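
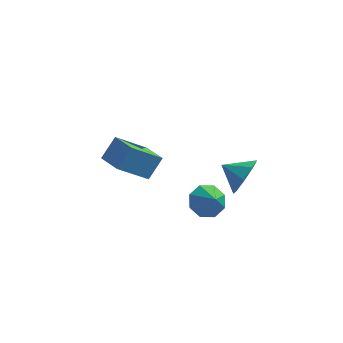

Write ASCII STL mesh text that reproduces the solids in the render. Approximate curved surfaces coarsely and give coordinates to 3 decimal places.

solid 
facet normal 0.893 -0.241 -0.379
outer loop
vertex 4.439 -1.261 3.537
vertex 4.004 -1.779 2.842
vertex 4.291 -0.857 2.932
endloop
endfacet
facet normal -0.231 0.782 0.579
outer loop
vertex 4.439 -1.261 3.537
vertex 4.291 -0.857 2.932
vertex 2.976 -1.501 3.278
endloop
endfacet
facet normal 0.893 -0.241 -0.379
outer loop
vertex 4.291 -0.857 2.932
vertex 4.004 -1.779 2.842
vertex 3.975 -0.993 2.274
endloop
endfacet
facet normal -0.435 0.900 0.023
outer loop
vertex 4.291 -0.857 2.932
vertex 3.975 -0.993 2.274
vertex 2.976 -1.501 3.278
endloop
endfacet
facet normal 0.893 -0.241 -0.379
outer loop
vertex 3.975 -0.993 2.274
vertex 4.004 -1.779 2.842
vertex 3.676 -1.589 1.949
endloop
endfacet
facet normal -0.706 0.578 -0.410
outer loop
vertex 3.975 -0.993 2.274
vertex 3.676 -1.589 1.949
vertex 2.976 -1.501 3.278
endloop
endfacet
facet normal 0.893 -0.242 -0.380
outer loop
vertex 3.676 -1.589 1.949
vertex 4.004 -1.779 2.842
vertex 3.568 -2.297 2.147
endloop
endfacet
facet normal -0.885 0.005 -0.466
outer loop
vertex 3.676 -1.589 1.949
vertex 3.568 -2.297 2.147
vertex 2.976 -1.501 3.278
endloop
endfacet
facet normal 0.893 -0.242 -0.380
outer loop
vertex 3.568 -2.297 2.147
vertex 4.004 -1.779 2.842
vertex 3.716 -2.701 2.752
endloop
endfacet
facet normal -0.867 -0.486 -0.112
outer loop
vertex 3.568 -2.297 2.147
vertex 3.716 -2.701 2.752
vertex 2.976 -1.501 3.278
endloop
endfacet
facet normal 0.893 -0.242 -0.379
outer loop
vertex 3.716 -2.701 2.752
vertex 4.004 -1.779 2.842
vertex 4.032 -2.565 3.41
endloop
endfacet
facet normal -0.663 -0.603 0.443
outer loop
vertex 3.716 -2.701 2.752
vertex 4.032 -2.565 3.41
vertex 2.976 -1.501 3.278
endloop
endfacet
facet normal 0.894 -0.242 -0.378
outer loop
vertex 4.032 -2.565 3.41
vertex 4.004 -1.779 2.842
vertex 4.331 -1.968 3.735
endloop
endfacet
facet normal -0.392 -0.281 0.876
outer loop
vertex 4.032 -2.565 3.41
vertex 4.331 -1.968 3.735
vertex 2.976 -1.501 3.278
endloop
endfacet
facet normal 0.893 -0.242 -0.378
outer loop
vertex 4.331 -1.968 3.735
vertex 4.004 -1.779 2.842
vertex 4.439 -1.261 3.537
endloop
endfacet
facet normal -0.213 0.294 0.932
outer loop
vertex 4.331 -1.968 3.735
vertex 4.439 -1.261 3.537
vertex 2.976 -1.501 3.278
endloop
endfacet
facet normal -0.654 0.729 -0.202
outer loop
vertex -2.363 3.685 -0.421
vertex -1.05 4.473 -1.829
vertex -2.906 2.944 -1.341
endloop
endfacet
facet normal -0.631 -0.379 0.677
outer loop
vertex -2.03 1.967 -1.071
vertex -2.363 3.685 -0.421
vertex -2.906 2.944 -1.341
endloop
endfacet
facet normal -0.654 0.729 -0.202
outer loop
vertex -2.906 2.944 -1.341
vertex -1.05 4.473 -1.829
vertex -1.593 3.732 -2.749
endloop
endfacet
facet normal -0.417 -0.570 -0.708
outer loop
vertex -1.593 3.732 -2.749
vertex -2.03 1.967 -1.071
vertex -2.906 2.944 -1.341
endloop
endfacet
facet normal 0.417 0.570 0.708
outer loop
vertex -2.363 3.685 -0.421
vertex -0.174 3.496 -1.559
vertex -1.05 4.473 -1.829
endloop
endfacet
facet normal -0.631 -0.379 0.677
outer loop
vertex -1.487 2.708 -0.151
vertex -2.363 3.685 -0.421
vertex -2.03 1.967 -1.071
endloop
endfacet
facet normal 0.417 0.570 0.708
outer loop
vertex -1.487 2.708 -0.151
vertex -0.174 3.496 -1.559
vertex -2.363 3.685 -0.421
endloop
endfacet
facet normal 0.631 0.379 -0.677
outer loop
vertex -1.05 4.473 -1.829
vertex -0.174 3.496 -1.559
vertex -1.593 3.732 -2.749
endloop
endfacet
facet normal -0.417 -0.570 -0.708
outer loop
vertex -0.717 2.755 -2.479
vertex -2.03 1.967 -1.071
vertex -1.593 3.732 -2.749
endloop
endfacet
facet normal 0.631 0.379 -0.677
outer loop
vertex -1.593 3.732 -2.749
vertex -0.174 3.496 -1.559
vertex -0.717 2.755 -2.479
endloop
endfacet
facet normal 0.654 -0.729 0.202
outer loop
vertex -0.717 2.755 -2.479
vertex -1.487 2.708 -0.151
vertex -2.03 1.967 -1.071
endloop
endfacet
facet normal 0.654 -0.729 0.202
outer loop
vertex -0.174 3.496 -1.559
vertex -1.487 2.708 -0.151
vertex -0.717 2.755 -2.479
endloop
endfacet
facet normal -0.354 0.569 -0.742
outer loop
vertex 2.78 -2.024 0.089
vertex 2.394 -1.523 0.657
vertex 3.159 -1.533 0.285
endloop
endfacet
facet normal 0.807 -0.582 -0.101
outer loop
vertex 2.78 -2.024 0.089
vertex 3.159 -1.533 0.285
vertex 2.826 -2.217 1.563
endloop
endfacet
facet normal -0.353 0.570 -0.742
outer loop
vertex 3.159 -1.533 0.285
vertex 2.394 -1.523 0.657
vertex 3.09 -1.036 0.7
endloop
endfacet
facet normal 0.973 -0.053 0.225
outer loop
vertex 3.159 -1.533 0.285
vertex 3.09 -1.036 0.7
vertex 2.826 -2.217 1.563
endloop
endfacet
facet normal -0.353 0.569 -0.743
outer loop
vertex 3.09 -1.036 0.7
vertex 2.394 -1.523 0.657
vertex 2.613 -0.824 1.089
endloop
endfacet
facet normal 0.680 0.327 0.656
outer loop
vertex 3.09 -1.036 0.7
vertex 2.613 -0.824 1.089
vertex 2.826 -2.217 1.563
endloop
endfacet
facet normal -0.354 0.569 -0.742
outer loop
vertex 2.613 -0.824 1.089
vertex 2.394 -1.523 0.657
vertex 2.009 -1.022 1.225
endloop
endfacet
facet normal 0.101 0.334 0.937
outer loop
vertex 2.613 -0.824 1.089
vertex 2.009 -1.022 1.225
vertex 2.826 -2.217 1.563
endloop
endfacet
facet normal -0.354 0.569 -0.742
outer loop
vertex 2.009 -1.022 1.225
vertex 2.394 -1.523 0.657
vertex 1.63 -1.513 1.029
endloop
endfacet
facet normal -0.424 -0.034 0.905
outer loop
vertex 2.009 -1.022 1.225
vertex 1.63 -1.513 1.029
vertex 2.826 -2.217 1.563
endloop
endfacet
facet normal -0.354 0.569 -0.742
outer loop
vertex 1.63 -1.513 1.029
vertex 2.394 -1.523 0.657
vertex 1.699 -2.01 0.615
endloop
endfacet
facet normal -0.590 -0.564 0.578
outer loop
vertex 1.63 -1.513 1.029
vertex 1.699 -2.01 0.615
vertex 2.826 -2.217 1.563
endloop
endfacet
facet normal -0.354 0.569 -0.742
outer loop
vertex 1.699 -2.01 0.615
vertex 2.394 -1.523 0.657
vertex 2.175 -2.221 0.226
endloop
endfacet
facet normal -0.297 -0.943 0.148
outer loop
vertex 1.699 -2.01 0.615
vertex 2.175 -2.221 0.226
vertex 2.826 -2.217 1.563
endloop
endfacet
facet normal -0.353 0.569 -0.742
outer loop
vertex 2.175 -2.221 0.226
vertex 2.394 -1.523 0.657
vertex 2.78 -2.024 0.089
endloop
endfacet
facet normal 0.279 -0.951 -0.133
outer loop
vertex 2.175 -2.221 0.226
vertex 2.78 -2.024 0.089
vertex 2.826 -2.217 1.563
endloop
endfacet

endsolid


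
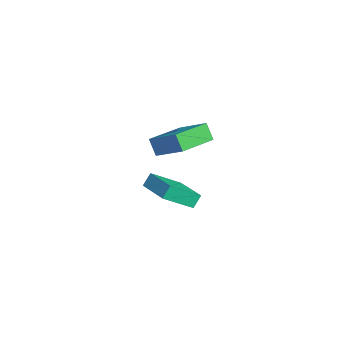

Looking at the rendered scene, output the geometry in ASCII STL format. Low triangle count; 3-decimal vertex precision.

solid 
facet normal -0.934 -0.312 -0.175
outer loop
vertex -1.149 1.988 -2.829
vertex -1.408 2.389 -2.163
vertex -1.459 3.494 -3.857
endloop
endfacet
facet normal 0.316 -0.490 -0.813
outer loop
vertex 0.568 4.171 -3.477
vertex -1.149 1.988 -2.829
vertex -1.459 3.494 -3.857
endloop
endfacet
facet normal -0.934 -0.312 -0.175
outer loop
vertex -1.459 3.494 -3.857
vertex -1.408 2.389 -2.163
vertex -1.718 3.896 -3.191
endloop
endfacet
facet normal -0.168 0.814 -0.556
outer loop
vertex -1.718 3.896 -3.191
vertex 0.568 4.171 -3.477
vertex -1.459 3.494 -3.857
endloop
endfacet
facet normal 0.168 -0.814 0.556
outer loop
vertex -1.149 1.988 -2.829
vertex 0.619 3.066 -1.783
vertex -1.408 2.389 -2.163
endloop
endfacet
facet normal 0.316 -0.490 -0.813
outer loop
vertex 0.878 2.664 -2.449
vertex -1.149 1.988 -2.829
vertex 0.568 4.171 -3.477
endloop
endfacet
facet normal 0.167 -0.814 0.556
outer loop
vertex 0.878 2.664 -2.449
vertex 0.619 3.066 -1.783
vertex -1.149 1.988 -2.829
endloop
endfacet
facet normal -0.316 0.489 0.813
outer loop
vertex -1.408 2.389 -2.163
vertex 0.619 3.066 -1.783
vertex -1.718 3.896 -3.191
endloop
endfacet
facet normal -0.167 0.814 -0.556
outer loop
vertex 0.309 4.572 -2.811
vertex 0.568 4.171 -3.477
vertex -1.718 3.896 -3.191
endloop
endfacet
facet normal -0.316 0.490 0.813
outer loop
vertex -1.718 3.896 -3.191
vertex 0.619 3.066 -1.783
vertex 0.309 4.572 -2.811
endloop
endfacet
facet normal 0.934 0.312 0.175
outer loop
vertex 0.309 4.572 -2.811
vertex 0.878 2.664 -2.449
vertex 0.568 4.171 -3.477
endloop
endfacet
facet normal 0.934 0.312 0.175
outer loop
vertex 0.619 3.066 -1.783
vertex 0.878 2.664 -2.449
vertex 0.309 4.572 -2.811
endloop
endfacet
facet normal -0.442 -0.259 0.859
outer loop
vertex 4.054 2.831 3.877
vertex 2.672 4.422 3.645
vertex 2.995 1.785 3.016
endloop
endfacet
facet normal 0.652 -0.750 0.110
outer loop
vertex 3.428 2.038 2.175
vertex 4.054 2.831 3.877
vertex 2.995 1.785 3.016
endloop
endfacet
facet normal -0.441 -0.259 0.859
outer loop
vertex 2.995 1.785 3.016
vertex 2.672 4.422 3.645
vertex 1.612 3.375 2.785
endloop
endfacet
facet normal -0.616 -0.609 -0.500
outer loop
vertex 1.612 3.375 2.785
vertex 3.428 2.038 2.175
vertex 2.995 1.785 3.016
endloop
endfacet
facet normal 0.616 0.608 0.500
outer loop
vertex 4.054 2.831 3.877
vertex 3.105 4.675 2.804
vertex 2.672 4.422 3.645
endloop
endfacet
facet normal 0.652 -0.750 0.110
outer loop
vertex 4.488 3.085 3.035
vertex 4.054 2.831 3.877
vertex 3.428 2.038 2.175
endloop
endfacet
facet normal 0.616 0.608 0.501
outer loop
vertex 4.488 3.085 3.035
vertex 3.105 4.675 2.804
vertex 4.054 2.831 3.877
endloop
endfacet
facet normal -0.652 0.750 -0.110
outer loop
vertex 2.672 4.422 3.645
vertex 3.105 4.675 2.804
vertex 1.612 3.375 2.785
endloop
endfacet
facet normal -0.616 -0.608 -0.501
outer loop
vertex 2.046 3.629 1.943
vertex 3.428 2.038 2.175
vertex 1.612 3.375 2.785
endloop
endfacet
facet normal -0.652 0.750 -0.110
outer loop
vertex 1.612 3.375 2.785
vertex 3.105 4.675 2.804
vertex 2.046 3.629 1.943
endloop
endfacet
facet normal 0.442 0.258 -0.859
outer loop
vertex 2.046 3.629 1.943
vertex 4.488 3.085 3.035
vertex 3.428 2.038 2.175
endloop
endfacet
facet normal 0.442 0.260 -0.859
outer loop
vertex 3.105 4.675 2.804
vertex 4.488 3.085 3.035
vertex 2.046 3.629 1.943
endloop
endfacet

endsolid


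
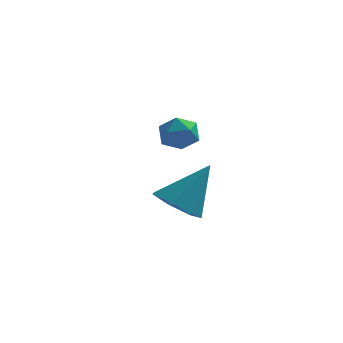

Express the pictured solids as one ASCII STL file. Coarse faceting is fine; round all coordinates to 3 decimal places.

solid 
facet normal -0.548 0.365 0.753
outer loop
vertex -0.619 -0.322 0.463
vertex -1.041 -0.814 0.394
vertex -0.531 -0.875 0.795
endloop
endfacet
facet normal 0.141 0.526 0.839
outer loop
vertex -0.619 -0.322 0.463
vertex -0.531 -0.875 0.795
vertex -0.021 -0.575 0.521
endloop
endfacet
facet normal 0.353 0.897 0.267
outer loop
vertex -0.619 -0.322 0.463
vertex -0.021 -0.575 0.521
vertex -0.216 -0.328 -0.05
endloop
endfacet
facet normal -0.205 0.964 -0.172
outer loop
vertex -0.619 -0.322 0.463
vertex -0.216 -0.328 -0.05
vertex -0.846 -0.476 -0.129
endloop
endfacet
facet normal -0.762 0.635 0.127
outer loop
vertex -0.619 -0.322 0.463
vertex -0.846 -0.476 -0.129
vertex -1.041 -0.814 0.394
endloop
endfacet
facet normal 0.509 -0.084 0.856
outer loop
vertex -0.021 -0.575 0.521
vertex -0.531 -0.875 0.795
vertex -0.074 -1.224 0.489
endloop
endfacet
facet normal -0.605 -0.345 0.717
outer loop
vertex -0.531 -0.875 0.795
vertex -1.041 -0.814 0.394
vertex -0.704 -1.372 0.41
endloop
endfacet
facet normal -0.951 0.092 -0.295
outer loop
vertex -1.041 -0.814 0.394
vertex -0.846 -0.476 -0.129
vertex -0.899 -1.125 -0.161
endloop
endfacet
facet normal -0.048 0.622 -0.781
outer loop
vertex -0.846 -0.476 -0.129
vertex -0.216 -0.328 -0.05
vertex -0.389 -0.825 -0.435
endloop
endfacet
facet normal 0.855 0.514 -0.069
outer loop
vertex -0.216 -0.328 -0.05
vertex -0.021 -0.575 0.521
vertex 0.121 -0.886 -0.034
endloop
endfacet
facet normal 0.205 -0.964 0.172
outer loop
vertex -0.301 -1.378 -0.103
vertex -0.074 -1.224 0.489
vertex -0.704 -1.372 0.41
endloop
endfacet
facet normal -0.353 -0.897 -0.267
outer loop
vertex -0.301 -1.378 -0.103
vertex -0.704 -1.372 0.41
vertex -0.899 -1.125 -0.161
endloop
endfacet
facet normal -0.141 -0.526 -0.839
outer loop
vertex -0.301 -1.378 -0.103
vertex -0.899 -1.125 -0.161
vertex -0.389 -0.825 -0.435
endloop
endfacet
facet normal 0.548 -0.365 -0.753
outer loop
vertex -0.301 -1.378 -0.103
vertex -0.389 -0.825 -0.435
vertex 0.121 -0.886 -0.034
endloop
endfacet
facet normal 0.762 -0.635 -0.127
outer loop
vertex -0.301 -1.378 -0.103
vertex 0.121 -0.886 -0.034
vertex -0.074 -1.224 0.489
endloop
endfacet
facet normal 0.048 -0.622 0.781
outer loop
vertex -0.704 -1.372 0.41
vertex -0.074 -1.224 0.489
vertex -0.531 -0.875 0.795
endloop
endfacet
facet normal -0.855 -0.514 0.069
outer loop
vertex -0.899 -1.125 -0.161
vertex -0.704 -1.372 0.41
vertex -1.041 -0.814 0.394
endloop
endfacet
facet normal -0.509 0.084 -0.856
outer loop
vertex -0.389 -0.825 -0.435
vertex -0.899 -1.125 -0.161
vertex -0.846 -0.476 -0.129
endloop
endfacet
facet normal 0.605 0.345 -0.717
outer loop
vertex 0.121 -0.886 -0.034
vertex -0.389 -0.825 -0.435
vertex -0.216 -0.328 -0.05
endloop
endfacet
facet normal 0.951 -0.092 0.295
outer loop
vertex -0.074 -1.224 0.489
vertex 0.121 -0.886 -0.034
vertex -0.021 -0.575 0.521
endloop
endfacet
facet normal -0.497 -0.328 -0.803
outer loop
vertex -0.493 1.631 -4.033
vertex -0.902 1.021 -3.531
vertex -1.159 1.854 -3.712
endloop
endfacet
facet normal 0.288 0.955 -0.067
outer loop
vertex -0.493 1.631 -4.033
vertex -1.159 1.854 -3.712
vertex 0.002 1.619 -2.069
endloop
endfacet
facet normal -0.497 -0.328 -0.803
outer loop
vertex -1.159 1.854 -3.712
vertex -0.902 1.021 -3.531
vertex -1.632 1.449 -3.254
endloop
endfacet
facet normal -0.363 0.852 0.378
outer loop
vertex -1.159 1.854 -3.712
vertex -1.632 1.449 -3.254
vertex 0.002 1.619 -2.069
endloop
endfacet
facet normal -0.497 -0.328 -0.803
outer loop
vertex -1.632 1.449 -3.254
vertex -0.902 1.021 -3.531
vertex -1.555 0.723 -3.005
endloop
endfacet
facet normal -0.588 0.206 0.782
outer loop
vertex -1.632 1.449 -3.254
vertex -1.555 0.723 -3.005
vertex 0.002 1.619 -2.069
endloop
endfacet
facet normal -0.497 -0.329 -0.803
outer loop
vertex -1.555 0.723 -3.005
vertex -0.902 1.021 -3.531
vertex -0.987 0.221 -3.151
endloop
endfacet
facet normal -0.221 -0.494 0.841
outer loop
vertex -1.555 0.723 -3.005
vertex -0.987 0.221 -3.151
vertex 0.002 1.619 -2.069
endloop
endfacet
facet normal -0.498 -0.328 -0.803
outer loop
vertex -0.987 0.221 -3.151
vertex -0.902 1.021 -3.531
vertex -0.355 0.322 -3.584
endloop
endfacet
facet normal 0.465 -0.724 0.510
outer loop
vertex -0.987 0.221 -3.151
vertex -0.355 0.322 -3.584
vertex 0.002 1.619 -2.069
endloop
endfacet
facet normal -0.497 -0.328 -0.803
outer loop
vertex -0.355 0.322 -3.584
vertex -0.902 1.021 -3.531
vertex -0.135 0.949 -3.976
endloop
endfacet
facet normal 0.950 -0.308 0.040
outer loop
vertex -0.355 0.322 -3.584
vertex -0.135 0.949 -3.976
vertex 0.002 1.619 -2.069
endloop
endfacet
facet normal -0.497 -0.328 -0.803
outer loop
vertex -0.135 0.949 -3.976
vertex -0.902 1.021 -3.531
vertex -0.493 1.631 -4.033
endloop
endfacet
facet normal 0.872 0.439 -0.217
outer loop
vertex -0.135 0.949 -3.976
vertex -0.493 1.631 -4.033
vertex 0.002 1.619 -2.069
endloop
endfacet

endsolid


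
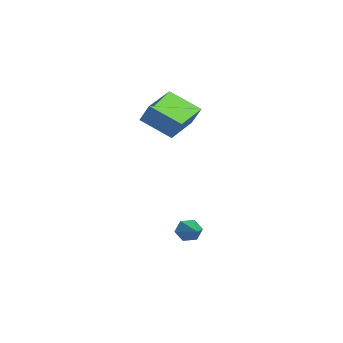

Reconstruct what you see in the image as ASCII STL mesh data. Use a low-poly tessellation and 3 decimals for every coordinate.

solid 
facet normal -0.465 -0.307 -0.830
outer loop
vertex -1.929 1.894 1.863
vertex -3.364 2.954 2.274
vertex -1.205 3.224 0.966
endloop
endfacet
facet normal 0.784 -0.579 -0.225
outer loop
vertex -0.656 3.586 1.946
vertex -1.929 1.894 1.863
vertex -1.205 3.224 0.966
endloop
endfacet
facet normal -0.465 -0.307 -0.831
outer loop
vertex -1.205 3.224 0.966
vertex -3.364 2.954 2.274
vertex -2.639 4.283 1.377
endloop
endfacet
facet normal 0.412 0.755 -0.510
outer loop
vertex -2.639 4.283 1.377
vertex -0.656 3.586 1.946
vertex -1.205 3.224 0.966
endloop
endfacet
facet normal -0.412 -0.755 0.510
outer loop
vertex -1.929 1.894 1.863
vertex -2.815 3.316 3.254
vertex -3.364 2.954 2.274
endloop
endfacet
facet normal 0.784 -0.579 -0.224
outer loop
vertex -1.381 2.257 2.843
vertex -1.929 1.894 1.863
vertex -0.656 3.586 1.946
endloop
endfacet
facet normal -0.412 -0.755 0.510
outer loop
vertex -1.381 2.257 2.843
vertex -2.815 3.316 3.254
vertex -1.929 1.894 1.863
endloop
endfacet
facet normal -0.783 0.579 0.225
outer loop
vertex -3.364 2.954 2.274
vertex -2.815 3.316 3.254
vertex -2.639 4.283 1.377
endloop
endfacet
facet normal 0.412 0.755 -0.510
outer loop
vertex -2.091 4.646 2.357
vertex -0.656 3.586 1.946
vertex -2.639 4.283 1.377
endloop
endfacet
facet normal -0.784 0.578 0.224
outer loop
vertex -2.639 4.283 1.377
vertex -2.815 3.316 3.254
vertex -2.091 4.646 2.357
endloop
endfacet
facet normal 0.465 0.307 0.831
outer loop
vertex -2.091 4.646 2.357
vertex -1.381 2.257 2.843
vertex -0.656 3.586 1.946
endloop
endfacet
facet normal 0.465 0.307 0.830
outer loop
vertex -2.815 3.316 3.254
vertex -1.381 2.257 2.843
vertex -2.091 4.646 2.357
endloop
endfacet
facet normal -0.941 -0.109 -0.321
outer loop
vertex 1.972 3.314 -3.98
vertex 1.764 3.59 -3.465
vertex 1.896 3.929 -3.967
endloop
endfacet
facet normal 0.592 0.090 -0.801
outer loop
vertex 1.972 3.314 -3.98
vertex 1.896 3.929 -3.967
vertex 3.316 3.77 -2.935
endloop
endfacet
facet normal -0.940 -0.110 -0.322
outer loop
vertex 1.896 3.929 -3.967
vertex 1.764 3.59 -3.465
vertex 1.688 4.205 -3.453
endloop
endfacet
facet normal 0.341 0.879 -0.334
outer loop
vertex 1.896 3.929 -3.967
vertex 1.688 4.205 -3.453
vertex 3.316 3.77 -2.935
endloop
endfacet
facet normal -0.940 -0.110 -0.322
outer loop
vertex 1.688 4.205 -3.453
vertex 1.764 3.59 -3.465
vertex 1.556 3.866 -2.951
endloop
endfacet
facet normal 0.040 0.823 0.566
outer loop
vertex 1.688 4.205 -3.453
vertex 1.556 3.866 -2.951
vertex 3.316 3.77 -2.935
endloop
endfacet
facet normal -0.940 -0.110 -0.322
outer loop
vertex 1.556 3.866 -2.951
vertex 1.764 3.59 -3.465
vertex 1.632 3.251 -2.963
endloop
endfacet
facet normal -0.010 -0.021 1.000
outer loop
vertex 1.556 3.866 -2.951
vertex 1.632 3.251 -2.963
vertex 3.316 3.77 -2.935
endloop
endfacet
facet normal -0.941 -0.109 -0.321
outer loop
vertex 1.632 3.251 -2.963
vertex 1.764 3.59 -3.465
vertex 1.84 2.975 -3.478
endloop
endfacet
facet normal 0.241 -0.811 0.532
outer loop
vertex 1.632 3.251 -2.963
vertex 1.84 2.975 -3.478
vertex 3.316 3.77 -2.935
endloop
endfacet
facet normal -0.941 -0.109 -0.321
outer loop
vertex 1.84 2.975 -3.478
vertex 1.764 3.59 -3.465
vertex 1.972 3.314 -3.98
endloop
endfacet
facet normal 0.542 -0.756 -0.368
outer loop
vertex 1.84 2.975 -3.478
vertex 1.972 3.314 -3.98
vertex 3.316 3.77 -2.935
endloop
endfacet

endsolid


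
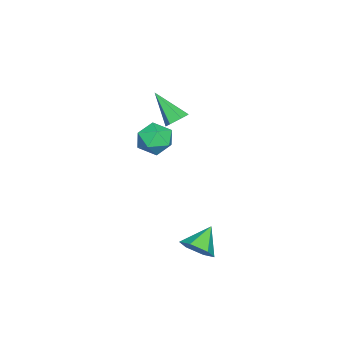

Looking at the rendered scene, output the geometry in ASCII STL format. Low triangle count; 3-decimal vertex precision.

solid 
facet normal 0.172 0.803 0.570
outer loop
vertex -2.407 -0.311 -0.692
vertex -3.368 -0.486 -0.155
vertex -2.428 -0.953 0.219
endloop
endfacet
facet normal 0.785 0.498 0.369
outer loop
vertex -2.407 -0.311 -0.692
vertex -2.428 -0.953 0.219
vertex -1.82 -1.258 -0.664
endloop
endfacet
facet normal 0.802 0.487 -0.345
outer loop
vertex -2.407 -0.311 -0.692
vertex -1.82 -1.258 -0.664
vertex -2.385 -0.979 -1.584
endloop
endfacet
facet normal 0.201 0.787 -0.584
outer loop
vertex -2.407 -0.311 -0.692
vertex -2.385 -0.979 -1.584
vertex -3.341 -0.502 -1.27
endloop
endfacet
facet normal -0.189 0.982 -0.019
outer loop
vertex -2.407 -0.311 -0.692
vertex -3.341 -0.502 -1.27
vertex -3.368 -0.486 -0.155
endloop
endfacet
facet normal 0.781 -0.178 0.599
outer loop
vertex -1.82 -1.258 -0.664
vertex -2.428 -0.953 0.219
vertex -2.419 -2.018 -0.11
endloop
endfacet
facet normal -0.211 0.316 0.925
outer loop
vertex -2.428 -0.953 0.219
vertex -3.368 -0.486 -0.155
vertex -3.375 -1.541 0.204
endloop
endfacet
facet normal -0.795 0.606 -0.028
outer loop
vertex -3.368 -0.486 -0.155
vertex -3.341 -0.502 -1.27
vertex -3.94 -1.262 -0.716
endloop
endfacet
facet normal -0.165 0.290 -0.943
outer loop
vertex -3.341 -0.502 -1.27
vertex -2.385 -0.979 -1.584
vertex -3.332 -1.567 -1.599
endloop
endfacet
facet normal 0.808 -0.194 -0.555
outer loop
vertex -2.385 -0.979 -1.584
vertex -1.82 -1.258 -0.664
vertex -2.392 -2.034 -1.225
endloop
endfacet
facet normal -0.201 -0.787 0.584
outer loop
vertex -3.353 -2.209 -0.688
vertex -2.419 -2.018 -0.11
vertex -3.375 -1.541 0.204
endloop
endfacet
facet normal -0.802 -0.487 0.345
outer loop
vertex -3.353 -2.209 -0.688
vertex -3.375 -1.541 0.204
vertex -3.94 -1.262 -0.716
endloop
endfacet
facet normal -0.785 -0.498 -0.369
outer loop
vertex -3.353 -2.209 -0.688
vertex -3.94 -1.262 -0.716
vertex -3.332 -1.567 -1.599
endloop
endfacet
facet normal -0.172 -0.803 -0.570
outer loop
vertex -3.353 -2.209 -0.688
vertex -3.332 -1.567 -1.599
vertex -2.392 -2.034 -1.225
endloop
endfacet
facet normal 0.189 -0.982 0.019
outer loop
vertex -3.353 -2.209 -0.688
vertex -2.392 -2.034 -1.225
vertex -2.419 -2.018 -0.11
endloop
endfacet
facet normal 0.165 -0.290 0.943
outer loop
vertex -3.375 -1.541 0.204
vertex -2.419 -2.018 -0.11
vertex -2.428 -0.953 0.219
endloop
endfacet
facet normal -0.808 0.194 0.555
outer loop
vertex -3.94 -1.262 -0.716
vertex -3.375 -1.541 0.204
vertex -3.368 -0.486 -0.155
endloop
endfacet
facet normal -0.781 0.178 -0.599
outer loop
vertex -3.332 -1.567 -1.599
vertex -3.94 -1.262 -0.716
vertex -3.341 -0.502 -1.27
endloop
endfacet
facet normal 0.211 -0.316 -0.925
outer loop
vertex -2.392 -2.034 -1.225
vertex -3.332 -1.567 -1.599
vertex -2.385 -0.979 -1.584
endloop
endfacet
facet normal 0.795 -0.606 0.028
outer loop
vertex -2.419 -2.018 -0.11
vertex -2.392 -2.034 -1.225
vertex -1.82 -1.258 -0.664
endloop
endfacet
facet normal 0.761 -0.221 -0.610
outer loop
vertex 3.772 2.919 -3.263
vertex 3.201 3.075 -4.032
vertex 3.716 3.805 -3.654
endloop
endfacet
facet normal 0.214 0.406 0.889
outer loop
vertex 3.772 2.919 -3.263
vertex 3.716 3.805 -3.654
vertex 1.999 3.425 -3.068
endloop
endfacet
facet normal 0.761 -0.222 -0.609
outer loop
vertex 3.716 3.805 -3.654
vertex 3.201 3.075 -4.032
vertex 3.146 3.96 -4.423
endloop
endfacet
facet normal -0.116 0.953 0.278
outer loop
vertex 3.716 3.805 -3.654
vertex 3.146 3.96 -4.423
vertex 1.999 3.425 -3.068
endloop
endfacet
facet normal 0.760 -0.222 -0.610
outer loop
vertex 3.146 3.96 -4.423
vertex 3.201 3.075 -4.032
vertex 2.63 3.23 -4.8
endloop
endfacet
facet normal -0.686 0.652 -0.323
outer loop
vertex 3.146 3.96 -4.423
vertex 2.63 3.23 -4.8
vertex 1.999 3.425 -3.068
endloop
endfacet
facet normal 0.761 -0.221 -0.610
outer loop
vertex 2.63 3.23 -4.8
vertex 3.201 3.075 -4.032
vertex 2.686 2.345 -4.409
endloop
endfacet
facet normal -0.928 -0.198 -0.316
outer loop
vertex 2.63 3.23 -4.8
vertex 2.686 2.345 -4.409
vertex 1.999 3.425 -3.068
endloop
endfacet
facet normal 0.761 -0.222 -0.610
outer loop
vertex 2.686 2.345 -4.409
vertex 3.201 3.075 -4.032
vertex 3.257 2.189 -3.64
endloop
endfacet
facet normal -0.599 -0.745 0.293
outer loop
vertex 2.686 2.345 -4.409
vertex 3.257 2.189 -3.64
vertex 1.999 3.425 -3.068
endloop
endfacet
facet normal 0.761 -0.222 -0.610
outer loop
vertex 3.257 2.189 -3.64
vertex 3.201 3.075 -4.032
vertex 3.772 2.919 -3.263
endloop
endfacet
facet normal -0.028 -0.443 0.896
outer loop
vertex 3.257 2.189 -3.64
vertex 3.772 2.919 -3.263
vertex 1.999 3.425 -3.068
endloop
endfacet
facet normal 0.244 0.661 -0.710
outer loop
vertex -0.857 0.06 1.77
vertex -1.157 0.563 2.135
vertex -0.489 0.419 2.231
endloop
endfacet
facet normal 0.710 -0.704 -0.019
outer loop
vertex -0.857 0.06 1.77
vertex -0.489 0.419 2.231
vertex -1.663 -0.803 3.605
endloop
endfacet
facet normal 0.244 0.660 -0.711
outer loop
vertex -0.489 0.419 2.231
vertex -1.157 0.563 2.135
vertex -0.788 0.922 2.595
endloop
endfacet
facet normal 0.765 -0.011 0.644
outer loop
vertex -0.489 0.419 2.231
vertex -0.788 0.922 2.595
vertex -1.663 -0.803 3.605
endloop
endfacet
facet normal 0.244 0.660 -0.711
outer loop
vertex -0.788 0.922 2.595
vertex -1.157 0.563 2.135
vertex -1.456 1.067 2.5
endloop
endfacet
facet normal -0.012 0.510 0.860
outer loop
vertex -0.788 0.922 2.595
vertex -1.456 1.067 2.5
vertex -1.663 -0.803 3.605
endloop
endfacet
facet normal 0.245 0.660 -0.711
outer loop
vertex -1.456 1.067 2.5
vertex -1.157 0.563 2.135
vertex -1.824 0.708 2.04
endloop
endfacet
facet normal -0.846 0.338 0.413
outer loop
vertex -1.456 1.067 2.5
vertex -1.824 0.708 2.04
vertex -1.663 -0.803 3.605
endloop
endfacet
facet normal 0.245 0.661 -0.710
outer loop
vertex -1.824 0.708 2.04
vertex -1.157 0.563 2.135
vertex -1.525 0.205 1.675
endloop
endfacet
facet normal -0.901 -0.355 -0.250
outer loop
vertex -1.824 0.708 2.04
vertex -1.525 0.205 1.675
vertex -1.663 -0.803 3.605
endloop
endfacet
facet normal 0.244 0.661 -0.710
outer loop
vertex -1.525 0.205 1.675
vertex -1.157 0.563 2.135
vertex -0.857 0.06 1.77
endloop
endfacet
facet normal -0.124 -0.876 -0.466
outer loop
vertex -1.525 0.205 1.675
vertex -0.857 0.06 1.77
vertex -1.663 -0.803 3.605
endloop
endfacet

endsolid


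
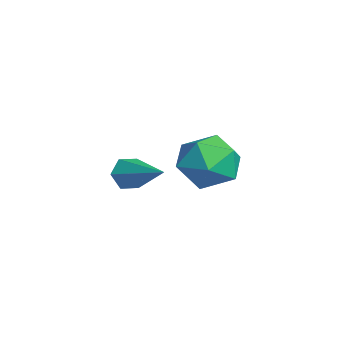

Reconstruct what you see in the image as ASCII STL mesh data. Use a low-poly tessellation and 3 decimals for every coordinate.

solid 
facet normal -0.830 -0.400 -0.389
outer loop
vertex -0.748 -2.508 -4.151
vertex -1.135 -2.162 -3.681
vertex -0.988 -1.867 -4.298
endloop
endfacet
facet normal 0.657 0.074 -0.751
outer loop
vertex -0.748 -2.508 -4.151
vertex -0.988 -1.867 -4.298
vertex 0.575 -1.338 -2.879
endloop
endfacet
facet normal -0.831 -0.399 -0.389
outer loop
vertex -0.988 -1.867 -4.298
vertex -1.135 -2.162 -3.681
vertex -1.374 -1.521 -3.828
endloop
endfacet
facet normal 0.161 0.853 -0.496
outer loop
vertex -0.988 -1.867 -4.298
vertex -1.374 -1.521 -3.828
vertex 0.575 -1.338 -2.879
endloop
endfacet
facet normal -0.830 -0.399 -0.390
outer loop
vertex -1.374 -1.521 -3.828
vertex -1.135 -2.162 -3.681
vertex -1.522 -1.816 -3.211
endloop
endfacet
facet normal -0.261 0.894 0.365
outer loop
vertex -1.374 -1.521 -3.828
vertex -1.522 -1.816 -3.211
vertex 0.575 -1.338 -2.879
endloop
endfacet
facet normal -0.830 -0.400 -0.389
outer loop
vertex -1.522 -1.816 -3.211
vertex -1.135 -2.162 -3.681
vertex -1.282 -2.457 -3.063
endloop
endfacet
facet normal -0.189 0.153 0.970
outer loop
vertex -1.522 -1.816 -3.211
vertex -1.282 -2.457 -3.063
vertex 0.575 -1.338 -2.879
endloop
endfacet
facet normal -0.830 -0.400 -0.389
outer loop
vertex -1.282 -2.457 -3.063
vertex -1.135 -2.162 -3.681
vertex -0.895 -2.803 -3.533
endloop
endfacet
facet normal 0.307 -0.628 0.715
outer loop
vertex -1.282 -2.457 -3.063
vertex -0.895 -2.803 -3.533
vertex 0.575 -1.338 -2.879
endloop
endfacet
facet normal -0.830 -0.400 -0.389
outer loop
vertex -0.895 -2.803 -3.533
vertex -1.135 -2.162 -3.681
vertex -0.748 -2.508 -4.151
endloop
endfacet
facet normal 0.730 -0.668 -0.145
outer loop
vertex -0.895 -2.803 -3.533
vertex -0.748 -2.508 -4.151
vertex 0.575 -1.338 -2.879
endloop
endfacet
facet normal -0.393 -0.270 0.879
outer loop
vertex 2.113 0.0 -0.655
vertex 1.935 -1.068 -1.062
vertex 2.932 -0.808 -0.537
endloop
endfacet
facet normal 0.099 0.241 0.966
outer loop
vertex 2.113 0.0 -0.655
vertex 2.932 -0.808 -0.537
vertex 3.223 0.271 -0.836
endloop
endfacet
facet normal -0.103 0.808 0.580
outer loop
vertex 2.113 0.0 -0.655
vertex 3.223 0.271 -0.836
vertex 2.406 0.677 -1.546
endloop
endfacet
facet normal -0.717 0.648 0.256
outer loop
vertex 2.113 0.0 -0.655
vertex 2.406 0.677 -1.546
vertex 1.609 -0.15 -1.686
endloop
endfacet
facet normal -0.897 -0.019 0.441
outer loop
vertex 2.113 0.0 -0.655
vertex 1.609 -0.15 -1.686
vertex 1.935 -1.068 -1.062
endloop
endfacet
facet normal 0.715 0.001 0.699
outer loop
vertex 3.223 0.271 -0.836
vertex 2.932 -0.808 -0.537
vertex 3.731 -0.63 -1.354
endloop
endfacet
facet normal -0.079 -0.825 0.559
outer loop
vertex 2.932 -0.808 -0.537
vertex 1.935 -1.068 -1.062
vertex 2.934 -1.457 -1.494
endloop
endfacet
facet normal -0.896 -0.419 -0.149
outer loop
vertex 1.935 -1.068 -1.062
vertex 1.609 -0.15 -1.686
vertex 2.117 -1.051 -2.204
endloop
endfacet
facet normal -0.605 0.659 -0.448
outer loop
vertex 1.609 -0.15 -1.686
vertex 2.406 0.677 -1.546
vertex 2.408 0.028 -2.503
endloop
endfacet
facet normal 0.390 0.918 0.076
outer loop
vertex 2.406 0.677 -1.546
vertex 3.223 0.271 -0.836
vertex 3.405 0.288 -1.978
endloop
endfacet
facet normal 0.717 -0.648 -0.256
outer loop
vertex 3.227 -0.78 -2.385
vertex 3.731 -0.63 -1.354
vertex 2.934 -1.457 -1.494
endloop
endfacet
facet normal 0.103 -0.808 -0.580
outer loop
vertex 3.227 -0.78 -2.385
vertex 2.934 -1.457 -1.494
vertex 2.117 -1.051 -2.204
endloop
endfacet
facet normal -0.099 -0.241 -0.966
outer loop
vertex 3.227 -0.78 -2.385
vertex 2.117 -1.051 -2.204
vertex 2.408 0.028 -2.503
endloop
endfacet
facet normal 0.393 0.270 -0.879
outer loop
vertex 3.227 -0.78 -2.385
vertex 2.408 0.028 -2.503
vertex 3.405 0.288 -1.978
endloop
endfacet
facet normal 0.897 0.019 -0.441
outer loop
vertex 3.227 -0.78 -2.385
vertex 3.405 0.288 -1.978
vertex 3.731 -0.63 -1.354
endloop
endfacet
facet normal 0.605 -0.659 0.448
outer loop
vertex 2.934 -1.457 -1.494
vertex 3.731 -0.63 -1.354
vertex 2.932 -0.808 -0.537
endloop
endfacet
facet normal -0.390 -0.918 -0.076
outer loop
vertex 2.117 -1.051 -2.204
vertex 2.934 -1.457 -1.494
vertex 1.935 -1.068 -1.062
endloop
endfacet
facet normal -0.715 -0.001 -0.699
outer loop
vertex 2.408 0.028 -2.503
vertex 2.117 -1.051 -2.204
vertex 1.609 -0.15 -1.686
endloop
endfacet
facet normal 0.079 0.825 -0.559
outer loop
vertex 3.405 0.288 -1.978
vertex 2.408 0.028 -2.503
vertex 2.406 0.677 -1.546
endloop
endfacet
facet normal 0.896 0.419 0.149
outer loop
vertex 3.731 -0.63 -1.354
vertex 3.405 0.288 -1.978
vertex 3.223 0.271 -0.836
endloop
endfacet

endsolid


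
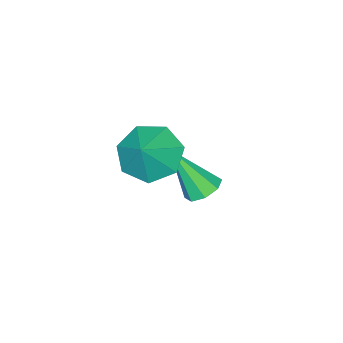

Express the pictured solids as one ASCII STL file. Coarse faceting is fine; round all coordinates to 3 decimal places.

solid 
facet normal -0.648 -0.265 -0.714
outer loop
vertex 2.606 3.257 2.062
vertex 1.888 3.642 2.57
vertex 2.445 4.06 1.91
endloop
endfacet
facet normal 0.979 0.178 -0.097
outer loop
vertex 2.606 3.257 2.062
vertex 2.445 4.06 1.91
vertex 2.612 3.938 3.37
endloop
endfacet
facet normal -0.647 -0.266 -0.714
outer loop
vertex 2.445 4.06 1.91
vertex 1.888 3.642 2.57
vertex 1.865 4.548 2.254
endloop
endfacet
facet normal 0.641 0.768 -0.009
outer loop
vertex 2.445 4.06 1.91
vertex 1.865 4.548 2.254
vertex 2.612 3.938 3.37
endloop
endfacet
facet normal -0.646 -0.266 -0.715
outer loop
vertex 1.865 4.548 2.254
vertex 1.888 3.642 2.57
vertex 1.301 4.353 2.836
endloop
endfacet
facet normal 0.116 0.902 0.415
outer loop
vertex 1.865 4.548 2.254
vertex 1.301 4.353 2.836
vertex 2.612 3.938 3.37
endloop
endfacet
facet normal -0.646 -0.266 -0.715
outer loop
vertex 1.301 4.353 2.836
vertex 1.888 3.642 2.57
vertex 1.18 3.622 3.217
endloop
endfacet
facet normal -0.197 0.479 0.856
outer loop
vertex 1.301 4.353 2.836
vertex 1.18 3.622 3.217
vertex 2.612 3.938 3.37
endloop
endfacet
facet normal -0.646 -0.265 -0.715
outer loop
vertex 1.18 3.622 3.217
vertex 1.888 3.642 2.57
vertex 1.591 2.906 3.111
endloop
endfacet
facet normal -0.065 -0.182 0.981
outer loop
vertex 1.18 3.622 3.217
vertex 1.591 2.906 3.111
vertex 2.612 3.938 3.37
endloop
endfacet
facet normal -0.647 -0.264 -0.715
outer loop
vertex 1.591 2.906 3.111
vertex 1.888 3.642 2.57
vertex 2.226 2.744 2.596
endloop
endfacet
facet normal 0.415 -0.586 0.696
outer loop
vertex 1.591 2.906 3.111
vertex 2.226 2.744 2.596
vertex 2.612 3.938 3.37
endloop
endfacet
facet normal -0.647 -0.264 -0.715
outer loop
vertex 2.226 2.744 2.596
vertex 1.888 3.642 2.57
vertex 2.606 3.257 2.062
endloop
endfacet
facet normal 0.879 -0.425 0.217
outer loop
vertex 2.226 2.744 2.596
vertex 2.606 3.257 2.062
vertex 2.612 3.938 3.37
endloop
endfacet
facet normal -0.218 0.500 -0.838
outer loop
vertex -0.271 3.056 -1.258
vertex -0.701 3.393 -0.945
vertex -0.086 3.458 -1.066
endloop
endfacet
facet normal 0.921 -0.374 -0.104
outer loop
vertex -0.271 3.056 -1.258
vertex -0.086 3.458 -1.066
vertex -0.299 2.467 0.605
endloop
endfacet
facet normal -0.218 0.501 -0.838
outer loop
vertex -0.086 3.458 -1.066
vertex -0.701 3.393 -0.945
vertex -0.261 3.822 -0.803
endloop
endfacet
facet normal 0.929 0.253 0.268
outer loop
vertex -0.086 3.458 -1.066
vertex -0.261 3.822 -0.803
vertex -0.299 2.467 0.605
endloop
endfacet
facet normal -0.218 0.501 -0.838
outer loop
vertex -0.261 3.822 -0.803
vertex -0.701 3.393 -0.945
vertex -0.694 3.935 -0.623
endloop
endfacet
facet normal 0.431 0.644 0.632
outer loop
vertex -0.261 3.822 -0.803
vertex -0.694 3.935 -0.623
vertex -0.299 2.467 0.605
endloop
endfacet
facet normal -0.218 0.501 -0.838
outer loop
vertex -0.694 3.935 -0.623
vertex -0.701 3.393 -0.945
vertex -1.131 3.73 -0.632
endloop
endfacet
facet normal -0.283 0.569 0.772
outer loop
vertex -0.694 3.935 -0.623
vertex -1.131 3.73 -0.632
vertex -0.299 2.467 0.605
endloop
endfacet
facet normal -0.217 0.501 -0.838
outer loop
vertex -1.131 3.73 -0.632
vertex -0.701 3.393 -0.945
vertex -1.316 3.329 -0.824
endloop
endfacet
facet normal -0.791 0.074 0.607
outer loop
vertex -1.131 3.73 -0.632
vertex -1.316 3.329 -0.824
vertex -0.299 2.467 0.605
endloop
endfacet
facet normal -0.217 0.501 -0.838
outer loop
vertex -1.316 3.329 -0.824
vertex -0.701 3.393 -0.945
vertex -1.14 2.965 -1.087
endloop
endfacet
facet normal -0.798 -0.555 0.234
outer loop
vertex -1.316 3.329 -0.824
vertex -1.14 2.965 -1.087
vertex -0.299 2.467 0.605
endloop
endfacet
facet normal -0.217 0.501 -0.838
outer loop
vertex -1.14 2.965 -1.087
vertex -0.701 3.393 -0.945
vertex -0.707 2.852 -1.267
endloop
endfacet
facet normal -0.300 -0.945 -0.129
outer loop
vertex -1.14 2.965 -1.087
vertex -0.707 2.852 -1.267
vertex -0.299 2.467 0.605
endloop
endfacet
facet normal -0.217 0.501 -0.838
outer loop
vertex -0.707 2.852 -1.267
vertex -0.701 3.393 -0.945
vertex -0.271 3.056 -1.258
endloop
endfacet
facet normal 0.413 -0.870 -0.269
outer loop
vertex -0.707 2.852 -1.267
vertex -0.271 3.056 -1.258
vertex -0.299 2.467 0.605
endloop
endfacet

endsolid


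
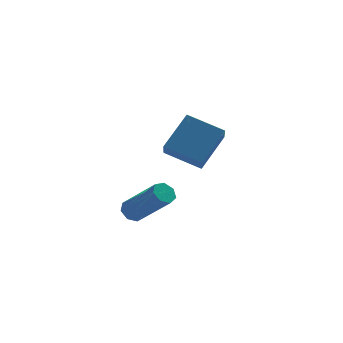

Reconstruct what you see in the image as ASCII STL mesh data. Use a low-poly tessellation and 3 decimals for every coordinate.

solid 
facet normal -0.638 -0.427 -0.641
outer loop
vertex 1.372 1.864 -2.774
vertex 0.143 2.809 -2.181
vertex 1.61 2.651 -3.534
endloop
endfacet
facet normal 0.740 -0.569 -0.358
outer loop
vertex 2.777 3.431 -2.359
vertex 1.372 1.864 -2.774
vertex 1.61 2.651 -3.534
endloop
endfacet
facet normal -0.638 -0.426 -0.642
outer loop
vertex 1.61 2.651 -3.534
vertex 0.143 2.809 -2.181
vertex 0.382 3.597 -2.941
endloop
endfacet
facet normal 0.214 0.703 -0.679
outer loop
vertex 0.382 3.597 -2.941
vertex 2.777 3.431 -2.359
vertex 1.61 2.651 -3.534
endloop
endfacet
facet normal -0.213 -0.703 0.678
outer loop
vertex 1.372 1.864 -2.774
vertex 1.31 3.589 -1.006
vertex 0.143 2.809 -2.181
endloop
endfacet
facet normal 0.740 -0.569 -0.357
outer loop
vertex 2.538 2.643 -1.599
vertex 1.372 1.864 -2.774
vertex 2.777 3.431 -2.359
endloop
endfacet
facet normal -0.214 -0.703 0.678
outer loop
vertex 2.538 2.643 -1.599
vertex 1.31 3.589 -1.006
vertex 1.372 1.864 -2.774
endloop
endfacet
facet normal -0.740 0.569 0.357
outer loop
vertex 0.143 2.809 -2.181
vertex 1.31 3.589 -1.006
vertex 0.382 3.597 -2.941
endloop
endfacet
facet normal 0.214 0.703 -0.678
outer loop
vertex 1.548 4.376 -1.766
vertex 2.777 3.431 -2.359
vertex 0.382 3.597 -2.941
endloop
endfacet
facet normal -0.740 0.569 0.357
outer loop
vertex 0.382 3.597 -2.941
vertex 1.31 3.589 -1.006
vertex 1.548 4.376 -1.766
endloop
endfacet
facet normal 0.637 0.426 0.642
outer loop
vertex 1.548 4.376 -1.766
vertex 2.538 2.643 -1.599
vertex 2.777 3.431 -2.359
endloop
endfacet
facet normal 0.638 0.426 0.641
outer loop
vertex 1.31 3.589 -1.006
vertex 2.538 2.643 -1.599
vertex 1.548 4.376 -1.766
endloop
endfacet
facet normal -0.444 0.556 -0.702
outer loop
vertex -1.569 -0.018 -3.661
vertex -1.981 -0.318 -3.638
vertex -1.879 0.103 -3.369
endloop
endfacet
facet normal 0.558 0.785 0.267
outer loop
vertex -1.569 -0.018 -3.661
vertex -1.879 0.103 -3.369
vertex -0.668 -1.141 -2.245
endloop
endfacet
facet normal 0.558 0.785 0.268
outer loop
vertex -0.668 -1.141 -2.245
vertex -1.879 0.103 -3.369
vertex -0.977 -1.021 -1.953
endloop
endfacet
facet normal 0.446 -0.556 0.701
outer loop
vertex -0.668 -1.141 -2.245
vertex -0.977 -1.021 -1.953
vertex -1.079 -1.442 -2.222
endloop
endfacet
facet normal -0.447 0.556 -0.701
outer loop
vertex -1.879 0.103 -3.369
vertex -1.981 -0.318 -3.638
vertex -2.265 -0.094 -3.279
endloop
endfacet
facet normal -0.199 0.702 0.684
outer loop
vertex -1.879 0.103 -3.369
vertex -2.265 -0.094 -3.279
vertex -0.977 -1.021 -1.953
endloop
endfacet
facet normal -0.198 0.703 0.683
outer loop
vertex -0.977 -1.021 -1.953
vertex -2.265 -0.094 -3.279
vertex -1.363 -1.217 -1.863
endloop
endfacet
facet normal 0.446 -0.556 0.701
outer loop
vertex -0.977 -1.021 -1.953
vertex -1.363 -1.217 -1.863
vertex -1.079 -1.442 -2.222
endloop
endfacet
facet normal -0.447 0.556 -0.701
outer loop
vertex -2.265 -0.094 -3.279
vertex -1.981 -0.318 -3.638
vertex -2.437 -0.459 -3.459
endloop
endfacet
facet normal -0.806 0.091 0.585
outer loop
vertex -2.265 -0.094 -3.279
vertex -2.437 -0.459 -3.459
vertex -1.363 -1.217 -1.863
endloop
endfacet
facet normal -0.805 0.093 0.586
outer loop
vertex -1.363 -1.217 -1.863
vertex -2.437 -0.459 -3.459
vertex -1.536 -1.583 -2.043
endloop
endfacet
facet normal 0.446 -0.556 0.701
outer loop
vertex -1.363 -1.217 -1.863
vertex -1.536 -1.583 -2.043
vertex -1.079 -1.442 -2.222
endloop
endfacet
facet normal -0.447 0.555 -0.701
outer loop
vertex -2.437 -0.459 -3.459
vertex -1.981 -0.318 -3.638
vertex -2.266 -0.719 -3.774
endloop
endfacet
facet normal -0.807 -0.588 0.047
outer loop
vertex -2.437 -0.459 -3.459
vertex -2.266 -0.719 -3.774
vertex -1.536 -1.583 -2.043
endloop
endfacet
facet normal -0.806 -0.590 0.045
outer loop
vertex -1.536 -1.583 -2.043
vertex -2.266 -0.719 -3.774
vertex -1.364 -1.842 -2.358
endloop
endfacet
facet normal 0.446 -0.556 0.701
outer loop
vertex -1.536 -1.583 -2.043
vertex -1.364 -1.842 -2.358
vertex -1.079 -1.442 -2.222
endloop
endfacet
facet normal -0.448 0.556 -0.700
outer loop
vertex -2.266 -0.719 -3.774
vertex -1.981 -0.318 -3.638
vertex -1.88 -0.676 -3.987
endloop
endfacet
facet normal -0.199 -0.826 -0.528
outer loop
vertex -2.266 -0.719 -3.774
vertex -1.88 -0.676 -3.987
vertex -1.364 -1.842 -2.358
endloop
endfacet
facet normal -0.201 -0.826 -0.527
outer loop
vertex -1.364 -1.842 -2.358
vertex -1.88 -0.676 -3.987
vertex -0.978 -1.8 -2.571
endloop
endfacet
facet normal 0.447 -0.557 0.700
outer loop
vertex -1.364 -1.842 -2.358
vertex -0.978 -1.8 -2.571
vertex -1.079 -1.442 -2.222
endloop
endfacet
facet normal -0.446 0.557 -0.701
outer loop
vertex -1.88 -0.676 -3.987
vertex -1.981 -0.318 -3.638
vertex -1.57 -0.364 -3.936
endloop
endfacet
facet normal 0.558 -0.439 -0.704
outer loop
vertex -1.88 -0.676 -3.987
vertex -1.57 -0.364 -3.936
vertex -0.978 -1.8 -2.571
endloop
endfacet
facet normal 0.558 -0.439 -0.704
outer loop
vertex -0.978 -1.8 -2.571
vertex -1.57 -0.364 -3.936
vertex -0.668 -1.488 -2.52
endloop
endfacet
facet normal 0.446 -0.557 0.701
outer loop
vertex -0.978 -1.8 -2.571
vertex -0.668 -1.488 -2.52
vertex -1.079 -1.442 -2.222
endloop
endfacet
facet normal -0.445 0.558 -0.700
outer loop
vertex -1.57 -0.364 -3.936
vertex -1.981 -0.318 -3.638
vertex -1.569 -0.018 -3.661
endloop
endfacet
facet normal 0.895 0.276 -0.351
outer loop
vertex -1.57 -0.364 -3.936
vertex -1.569 -0.018 -3.661
vertex -0.668 -1.488 -2.52
endloop
endfacet
facet normal 0.895 0.277 -0.350
outer loop
vertex -0.668 -1.488 -2.52
vertex -1.569 -0.018 -3.661
vertex -0.668 -1.141 -2.245
endloop
endfacet
facet normal 0.446 -0.556 0.701
outer loop
vertex -0.668 -1.488 -2.52
vertex -0.668 -1.141 -2.245
vertex -1.079 -1.442 -2.222
endloop
endfacet

endsolid


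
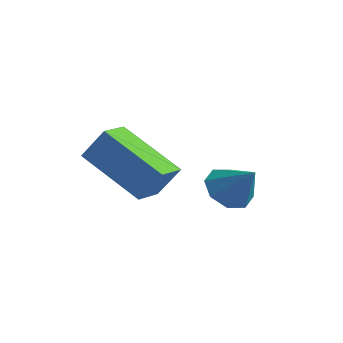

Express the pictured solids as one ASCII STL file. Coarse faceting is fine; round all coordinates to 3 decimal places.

solid 
facet normal -0.730 0.009 -0.684
outer loop
vertex 3.577 1.51 -0.423
vertex 3.231 0.926 -0.061
vertex 3.195 1.693 -0.013
endloop
endfacet
facet normal 0.549 0.823 0.144
outer loop
vertex 3.577 1.51 -0.423
vertex 3.195 1.693 -0.013
vertex 4.149 0.914 0.801
endloop
endfacet
facet normal -0.729 0.009 -0.685
outer loop
vertex 3.195 1.693 -0.013
vertex 3.231 0.926 -0.061
vertex 2.834 1.426 0.368
endloop
endfacet
facet normal 0.093 0.772 0.629
outer loop
vertex 3.195 1.693 -0.013
vertex 2.834 1.426 0.368
vertex 4.149 0.914 0.801
endloop
endfacet
facet normal -0.729 0.009 -0.685
outer loop
vertex 2.834 1.426 0.368
vertex 3.231 0.926 -0.061
vertex 2.705 0.866 0.498
endloop
endfacet
facet normal -0.206 0.266 0.942
outer loop
vertex 2.834 1.426 0.368
vertex 2.705 0.866 0.498
vertex 4.149 0.914 0.801
endloop
endfacet
facet normal -0.729 0.008 -0.685
outer loop
vertex 2.705 0.866 0.498
vertex 3.231 0.926 -0.061
vertex 2.884 0.341 0.301
endloop
endfacet
facet normal -0.176 -0.398 0.900
outer loop
vertex 2.705 0.866 0.498
vertex 2.884 0.341 0.301
vertex 4.149 0.914 0.801
endloop
endfacet
facet normal -0.729 0.009 -0.684
outer loop
vertex 2.884 0.341 0.301
vertex 3.231 0.926 -0.061
vertex 3.266 0.158 -0.109
endloop
endfacet
facet normal 0.168 -0.832 0.528
outer loop
vertex 2.884 0.341 0.301
vertex 3.266 0.158 -0.109
vertex 4.149 0.914 0.801
endloop
endfacet
facet normal -0.729 0.010 -0.684
outer loop
vertex 3.266 0.158 -0.109
vertex 3.231 0.926 -0.061
vertex 3.628 0.425 -0.491
endloop
endfacet
facet normal 0.623 -0.781 0.044
outer loop
vertex 3.266 0.158 -0.109
vertex 3.628 0.425 -0.491
vertex 4.149 0.914 0.801
endloop
endfacet
facet normal -0.730 0.008 -0.683
outer loop
vertex 3.628 0.425 -0.491
vertex 3.231 0.926 -0.061
vertex 3.756 0.985 -0.621
endloop
endfacet
facet normal 0.924 -0.274 -0.269
outer loop
vertex 3.628 0.425 -0.491
vertex 3.756 0.985 -0.621
vertex 4.149 0.914 0.801
endloop
endfacet
facet normal -0.730 0.009 -0.683
outer loop
vertex 3.756 0.985 -0.621
vertex 3.231 0.926 -0.061
vertex 3.577 1.51 -0.423
endloop
endfacet
facet normal 0.892 0.390 -0.227
outer loop
vertex 3.756 0.985 -0.621
vertex 3.577 1.51 -0.423
vertex 4.149 0.914 0.801
endloop
endfacet
facet normal -0.479 -0.276 -0.833
outer loop
vertex 1.395 -2.642 1.655
vertex 1.143 -1.71 1.491
vertex 3.166 -2.358 0.544
endloop
endfacet
facet normal 0.258 -0.951 0.168
outer loop
vertex 3.697 -2.05 1.469
vertex 1.395 -2.642 1.655
vertex 3.166 -2.358 0.544
endloop
endfacet
facet normal -0.479 -0.276 -0.833
outer loop
vertex 3.166 -2.358 0.544
vertex 1.143 -1.71 1.491
vertex 2.913 -1.425 0.38
endloop
endfacet
facet normal 0.839 0.135 -0.527
outer loop
vertex 2.913 -1.425 0.38
vertex 3.697 -2.05 1.469
vertex 3.166 -2.358 0.544
endloop
endfacet
facet normal -0.839 -0.134 0.527
outer loop
vertex 1.395 -2.642 1.655
vertex 1.674 -1.402 2.416
vertex 1.143 -1.71 1.491
endloop
endfacet
facet normal 0.258 -0.951 0.167
outer loop
vertex 1.927 -2.335 2.58
vertex 1.395 -2.642 1.655
vertex 3.697 -2.05 1.469
endloop
endfacet
facet normal -0.839 -0.135 0.527
outer loop
vertex 1.927 -2.335 2.58
vertex 1.674 -1.402 2.416
vertex 1.395 -2.642 1.655
endloop
endfacet
facet normal -0.259 0.951 -0.168
outer loop
vertex 1.143 -1.71 1.491
vertex 1.674 -1.402 2.416
vertex 2.913 -1.425 0.38
endloop
endfacet
facet normal 0.839 0.134 -0.527
outer loop
vertex 3.445 -1.118 1.305
vertex 3.697 -2.05 1.469
vertex 2.913 -1.425 0.38
endloop
endfacet
facet normal -0.258 0.952 -0.168
outer loop
vertex 2.913 -1.425 0.38
vertex 1.674 -1.402 2.416
vertex 3.445 -1.118 1.305
endloop
endfacet
facet normal 0.479 0.276 0.833
outer loop
vertex 3.445 -1.118 1.305
vertex 1.927 -2.335 2.58
vertex 3.697 -2.05 1.469
endloop
endfacet
facet normal 0.479 0.276 0.833
outer loop
vertex 1.674 -1.402 2.416
vertex 1.927 -2.335 2.58
vertex 3.445 -1.118 1.305
endloop
endfacet

endsolid


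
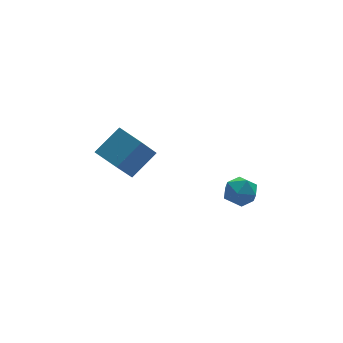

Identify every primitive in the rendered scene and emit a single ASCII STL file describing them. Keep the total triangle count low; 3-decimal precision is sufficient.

solid 
facet normal -0.779 -0.192 -0.596
outer loop
vertex -3.319 -3.926 3.686
vertex -3.82 -2.724 3.954
vertex -2.323 -3.167 2.14
endloop
endfacet
facet normal 0.377 -0.904 -0.201
outer loop
vertex -1.06 -2.856 3.106
vertex -3.319 -3.926 3.686
vertex -2.323 -3.167 2.14
endloop
endfacet
facet normal -0.779 -0.192 -0.596
outer loop
vertex -2.323 -3.167 2.14
vertex -3.82 -2.724 3.954
vertex -2.824 -1.964 2.408
endloop
endfacet
facet normal 0.500 0.382 -0.777
outer loop
vertex -2.824 -1.964 2.408
vertex -1.06 -2.856 3.106
vertex -2.323 -3.167 2.14
endloop
endfacet
facet normal -0.500 -0.382 0.777
outer loop
vertex -3.319 -3.926 3.686
vertex -2.557 -2.413 4.92
vertex -3.82 -2.724 3.954
endloop
endfacet
facet normal 0.376 -0.904 -0.202
outer loop
vertex -2.056 -3.616 4.652
vertex -3.319 -3.926 3.686
vertex -1.06 -2.856 3.106
endloop
endfacet
facet normal -0.501 -0.382 0.777
outer loop
vertex -2.056 -3.616 4.652
vertex -2.557 -2.413 4.92
vertex -3.319 -3.926 3.686
endloop
endfacet
facet normal -0.377 0.904 0.202
outer loop
vertex -3.82 -2.724 3.954
vertex -2.557 -2.413 4.92
vertex -2.824 -1.964 2.408
endloop
endfacet
facet normal 0.501 0.382 -0.777
outer loop
vertex -1.561 -1.654 3.374
vertex -1.06 -2.856 3.106
vertex -2.824 -1.964 2.408
endloop
endfacet
facet normal -0.376 0.904 0.202
outer loop
vertex -2.824 -1.964 2.408
vertex -2.557 -2.413 4.92
vertex -1.561 -1.654 3.374
endloop
endfacet
facet normal 0.779 0.192 0.596
outer loop
vertex -1.561 -1.654 3.374
vertex -2.056 -3.616 4.652
vertex -1.06 -2.856 3.106
endloop
endfacet
facet normal 0.779 0.192 0.596
outer loop
vertex -2.557 -2.413 4.92
vertex -2.056 -3.616 4.652
vertex -1.561 -1.654 3.374
endloop
endfacet
facet normal -0.352 -0.213 0.911
outer loop
vertex 2.053 -3.398 0.534
vertex 2.132 -4.25 0.365
vertex 2.797 -3.813 0.724
endloop
endfacet
facet normal -0.004 0.410 0.912
outer loop
vertex 2.053 -3.398 0.534
vertex 2.797 -3.813 0.724
vertex 2.821 -3.017 0.366
endloop
endfacet
facet normal -0.321 0.840 0.438
outer loop
vertex 2.053 -3.398 0.534
vertex 2.821 -3.017 0.366
vertex 2.171 -2.963 -0.214
endloop
endfacet
facet normal -0.864 0.482 0.144
outer loop
vertex 2.053 -3.398 0.534
vertex 2.171 -2.963 -0.214
vertex 1.746 -3.725 -0.215
endloop
endfacet
facet normal -0.884 -0.168 0.436
outer loop
vertex 2.053 -3.398 0.534
vertex 1.746 -3.725 -0.215
vertex 2.132 -4.25 0.365
endloop
endfacet
facet normal 0.663 0.290 0.690
outer loop
vertex 2.821 -3.017 0.366
vertex 2.797 -3.813 0.724
vertex 3.374 -3.635 0.095
endloop
endfacet
facet normal 0.100 -0.718 0.689
outer loop
vertex 2.797 -3.813 0.724
vertex 2.132 -4.25 0.365
vertex 2.949 -4.397 0.094
endloop
endfacet
facet normal -0.760 -0.645 -0.079
outer loop
vertex 2.132 -4.25 0.365
vertex 1.746 -3.725 -0.215
vertex 2.299 -4.343 -0.486
endloop
endfacet
facet normal -0.728 0.407 -0.552
outer loop
vertex 1.746 -3.725 -0.215
vertex 2.171 -2.963 -0.214
vertex 2.323 -3.547 -0.844
endloop
endfacet
facet normal 0.151 0.985 -0.078
outer loop
vertex 2.171 -2.963 -0.214
vertex 2.821 -3.017 0.366
vertex 2.988 -3.11 -0.485
endloop
endfacet
facet normal 0.864 -0.482 -0.144
outer loop
vertex 3.067 -3.962 -0.654
vertex 3.374 -3.635 0.095
vertex 2.949 -4.397 0.094
endloop
endfacet
facet normal 0.321 -0.840 -0.438
outer loop
vertex 3.067 -3.962 -0.654
vertex 2.949 -4.397 0.094
vertex 2.299 -4.343 -0.486
endloop
endfacet
facet normal 0.004 -0.410 -0.912
outer loop
vertex 3.067 -3.962 -0.654
vertex 2.299 -4.343 -0.486
vertex 2.323 -3.547 -0.844
endloop
endfacet
facet normal 0.352 0.213 -0.911
outer loop
vertex 3.067 -3.962 -0.654
vertex 2.323 -3.547 -0.844
vertex 2.988 -3.11 -0.485
endloop
endfacet
facet normal 0.884 0.168 -0.436
outer loop
vertex 3.067 -3.962 -0.654
vertex 2.988 -3.11 -0.485
vertex 3.374 -3.635 0.095
endloop
endfacet
facet normal 0.728 -0.407 0.552
outer loop
vertex 2.949 -4.397 0.094
vertex 3.374 -3.635 0.095
vertex 2.797 -3.813 0.724
endloop
endfacet
facet normal -0.151 -0.985 0.078
outer loop
vertex 2.299 -4.343 -0.486
vertex 2.949 -4.397 0.094
vertex 2.132 -4.25 0.365
endloop
endfacet
facet normal -0.663 -0.290 -0.690
outer loop
vertex 2.323 -3.547 -0.844
vertex 2.299 -4.343 -0.486
vertex 1.746 -3.725 -0.215
endloop
endfacet
facet normal -0.100 0.718 -0.689
outer loop
vertex 2.988 -3.11 -0.485
vertex 2.323 -3.547 -0.844
vertex 2.171 -2.963 -0.214
endloop
endfacet
facet normal 0.760 0.645 0.079
outer loop
vertex 3.374 -3.635 0.095
vertex 2.988 -3.11 -0.485
vertex 2.821 -3.017 0.366
endloop
endfacet

endsolid


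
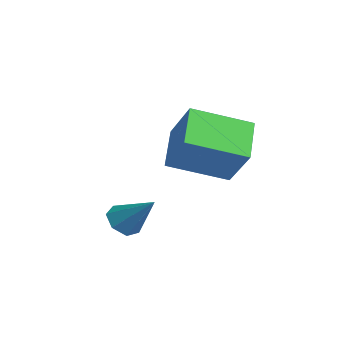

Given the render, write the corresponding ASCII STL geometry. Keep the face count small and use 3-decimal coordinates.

solid 
facet normal -0.629 -0.343 -0.698
outer loop
vertex 2.447 -0.86 0.693
vertex 2.123 -1.215 1.159
vertex 2.006 -0.587 0.956
endloop
endfacet
facet normal 0.389 0.883 -0.263
outer loop
vertex 2.447 -0.86 0.693
vertex 2.006 -0.587 0.956
vertex 3.097 -0.685 2.241
endloop
endfacet
facet normal -0.628 -0.343 -0.699
outer loop
vertex 2.006 -0.587 0.956
vertex 2.123 -1.215 1.159
vertex 1.653 -0.788 1.372
endloop
endfacet
facet normal -0.225 0.938 0.263
outer loop
vertex 2.006 -0.587 0.956
vertex 1.653 -0.788 1.372
vertex 3.097 -0.685 2.241
endloop
endfacet
facet normal -0.628 -0.343 -0.698
outer loop
vertex 1.653 -0.788 1.372
vertex 2.123 -1.215 1.159
vertex 1.654 -1.31 1.628
endloop
endfacet
facet normal -0.496 0.381 0.780
outer loop
vertex 1.653 -0.788 1.372
vertex 1.654 -1.31 1.628
vertex 3.097 -0.685 2.241
endloop
endfacet
facet normal -0.629 -0.341 -0.698
outer loop
vertex 1.654 -1.31 1.628
vertex 2.123 -1.215 1.159
vertex 2.007 -1.761 1.53
endloop
endfacet
facet normal -0.223 -0.370 0.902
outer loop
vertex 1.654 -1.31 1.628
vertex 2.007 -1.761 1.53
vertex 3.097 -0.685 2.241
endloop
endfacet
facet normal -0.628 -0.341 -0.699
outer loop
vertex 2.007 -1.761 1.53
vertex 2.123 -1.215 1.159
vertex 2.448 -1.801 1.153
endloop
endfacet
facet normal 0.390 -0.749 0.536
outer loop
vertex 2.007 -1.761 1.53
vertex 2.448 -1.801 1.153
vertex 3.097 -0.685 2.241
endloop
endfacet
facet normal -0.630 -0.342 -0.697
outer loop
vertex 2.448 -1.801 1.153
vertex 2.123 -1.215 1.159
vertex 2.643 -1.4 0.78
endloop
endfacet
facet normal 0.882 -0.470 -0.044
outer loop
vertex 2.448 -1.801 1.153
vertex 2.643 -1.4 0.78
vertex 3.097 -0.685 2.241
endloop
endfacet
facet normal -0.630 -0.341 -0.698
outer loop
vertex 2.643 -1.4 0.78
vertex 2.123 -1.215 1.159
vertex 2.447 -0.86 0.693
endloop
endfacet
facet normal 0.881 0.255 -0.399
outer loop
vertex 2.643 -1.4 0.78
vertex 2.447 -0.86 0.693
vertex 3.097 -0.685 2.241
endloop
endfacet
facet normal -0.670 0.529 0.521
outer loop
vertex 1.455 1.556 5.122
vertex 2.336 3.389 4.396
vertex 0.326 1.533 3.695
endloop
endfacet
facet normal -0.408 -0.849 0.336
outer loop
vertex 1.444 0.651 2.824
vertex 1.455 1.556 5.122
vertex 0.326 1.533 3.695
endloop
endfacet
facet normal -0.670 0.528 0.522
outer loop
vertex 0.326 1.533 3.695
vertex 2.336 3.389 4.396
vertex 1.207 3.367 2.969
endloop
endfacet
facet normal -0.621 -0.012 -0.784
outer loop
vertex 1.207 3.367 2.969
vertex 1.444 0.651 2.824
vertex 0.326 1.533 3.695
endloop
endfacet
facet normal 0.621 0.012 0.784
outer loop
vertex 1.455 1.556 5.122
vertex 3.454 2.507 3.525
vertex 2.336 3.389 4.396
endloop
endfacet
facet normal -0.408 -0.849 0.336
outer loop
vertex 2.573 0.673 4.251
vertex 1.455 1.556 5.122
vertex 1.444 0.651 2.824
endloop
endfacet
facet normal 0.621 0.012 0.784
outer loop
vertex 2.573 0.673 4.251
vertex 3.454 2.507 3.525
vertex 1.455 1.556 5.122
endloop
endfacet
facet normal 0.408 0.849 -0.336
outer loop
vertex 2.336 3.389 4.396
vertex 3.454 2.507 3.525
vertex 1.207 3.367 2.969
endloop
endfacet
facet normal -0.621 -0.012 -0.784
outer loop
vertex 2.325 2.484 2.098
vertex 1.444 0.651 2.824
vertex 1.207 3.367 2.969
endloop
endfacet
facet normal 0.408 0.849 -0.337
outer loop
vertex 1.207 3.367 2.969
vertex 3.454 2.507 3.525
vertex 2.325 2.484 2.098
endloop
endfacet
facet normal 0.670 -0.529 -0.522
outer loop
vertex 2.325 2.484 2.098
vertex 2.573 0.673 4.251
vertex 1.444 0.651 2.824
endloop
endfacet
facet normal 0.670 -0.528 -0.522
outer loop
vertex 3.454 2.507 3.525
vertex 2.573 0.673 4.251
vertex 2.325 2.484 2.098
endloop
endfacet

endsolid


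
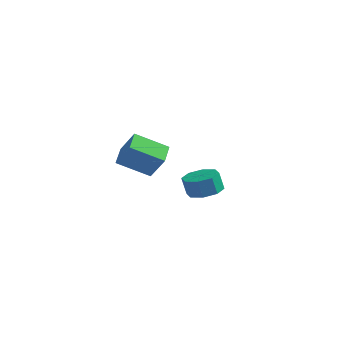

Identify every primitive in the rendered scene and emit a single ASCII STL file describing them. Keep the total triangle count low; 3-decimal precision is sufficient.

solid 
facet normal -0.566 0.042 -0.823
outer loop
vertex -2.401 -4.334 1.69
vertex -2.88 -3.268 2.074
vertex -1.078 -3.429 0.827
endloop
endfacet
facet normal 0.389 -0.867 -0.312
outer loop
vertex -0.24 -3.492 2.046
vertex -2.401 -4.334 1.69
vertex -1.078 -3.429 0.827
endloop
endfacet
facet normal -0.566 0.043 -0.823
outer loop
vertex -1.078 -3.429 0.827
vertex -2.88 -3.268 2.074
vertex -1.557 -2.363 1.212
endloop
endfacet
facet normal 0.727 0.498 -0.474
outer loop
vertex -1.557 -2.363 1.212
vertex -0.24 -3.492 2.046
vertex -1.078 -3.429 0.827
endloop
endfacet
facet normal -0.727 -0.497 0.474
outer loop
vertex -2.401 -4.334 1.69
vertex -2.042 -3.331 3.293
vertex -2.88 -3.268 2.074
endloop
endfacet
facet normal 0.389 -0.867 -0.313
outer loop
vertex -1.563 -4.397 2.908
vertex -2.401 -4.334 1.69
vertex -0.24 -3.492 2.046
endloop
endfacet
facet normal -0.726 -0.498 0.474
outer loop
vertex -1.563 -4.397 2.908
vertex -2.042 -3.331 3.293
vertex -2.401 -4.334 1.69
endloop
endfacet
facet normal -0.389 0.867 0.312
outer loop
vertex -2.88 -3.268 2.074
vertex -2.042 -3.331 3.293
vertex -1.557 -2.363 1.212
endloop
endfacet
facet normal 0.727 0.497 -0.474
outer loop
vertex -0.719 -2.426 2.43
vertex -0.24 -3.492 2.046
vertex -1.557 -2.363 1.212
endloop
endfacet
facet normal -0.389 0.867 0.312
outer loop
vertex -1.557 -2.363 1.212
vertex -2.042 -3.331 3.293
vertex -0.719 -2.426 2.43
endloop
endfacet
facet normal 0.566 -0.042 0.824
outer loop
vertex -0.719 -2.426 2.43
vertex -1.563 -4.397 2.908
vertex -0.24 -3.492 2.046
endloop
endfacet
facet normal 0.566 -0.043 0.823
outer loop
vertex -2.042 -3.331 3.293
vertex -1.563 -4.397 2.908
vertex -0.719 -2.426 2.43
endloop
endfacet
facet normal 0.226 0.093 -0.970
outer loop
vertex -1.195 3.111 -2.601
vertex -2.037 2.691 -2.838
vertex -1.745 3.603 -2.682
endloop
endfacet
facet normal 0.632 0.743 0.219
outer loop
vertex -1.195 3.111 -2.601
vertex -1.745 3.603 -2.682
vertex -1.442 3.009 -1.544
endloop
endfacet
facet normal 0.632 0.743 0.219
outer loop
vertex -1.442 3.009 -1.544
vertex -1.745 3.603 -2.682
vertex -1.992 3.501 -1.625
endloop
endfacet
facet normal -0.227 -0.094 0.969
outer loop
vertex -1.442 3.009 -1.544
vertex -1.992 3.501 -1.625
vertex -2.283 2.589 -1.782
endloop
endfacet
facet normal 0.226 0.094 -0.970
outer loop
vertex -1.745 3.603 -2.682
vertex -2.037 2.691 -2.838
vertex -2.466 3.561 -2.854
endloop
endfacet
facet normal -0.077 0.994 0.078
outer loop
vertex -1.745 3.603 -2.682
vertex -2.466 3.561 -2.854
vertex -1.992 3.501 -1.625
endloop
endfacet
facet normal -0.078 0.994 0.079
outer loop
vertex -1.992 3.501 -1.625
vertex -2.466 3.561 -2.854
vertex -2.713 3.458 -1.798
endloop
endfacet
facet normal -0.227 -0.094 0.969
outer loop
vertex -1.992 3.501 -1.625
vertex -2.713 3.458 -1.798
vertex -2.283 2.589 -1.782
endloop
endfacet
facet normal 0.226 0.094 -0.969
outer loop
vertex -2.466 3.561 -2.854
vertex -2.037 2.691 -2.838
vertex -2.935 3.009 -3.017
endloop
endfacet
facet normal -0.741 0.662 -0.109
outer loop
vertex -2.466 3.561 -2.854
vertex -2.935 3.009 -3.017
vertex -2.713 3.458 -1.798
endloop
endfacet
facet normal -0.741 0.663 -0.109
outer loop
vertex -2.713 3.458 -1.798
vertex -2.935 3.009 -3.017
vertex -3.182 2.907 -1.961
endloop
endfacet
facet normal -0.226 -0.094 0.969
outer loop
vertex -2.713 3.458 -1.798
vertex -3.182 2.907 -1.961
vertex -2.283 2.589 -1.782
endloop
endfacet
facet normal 0.227 0.095 -0.969
outer loop
vertex -2.935 3.009 -3.017
vertex -2.037 2.691 -2.838
vertex -2.878 2.271 -3.076
endloop
endfacet
facet normal -0.971 -0.056 -0.233
outer loop
vertex -2.935 3.009 -3.017
vertex -2.878 2.271 -3.076
vertex -3.182 2.907 -1.961
endloop
endfacet
facet normal -0.971 -0.057 -0.232
outer loop
vertex -3.182 2.907 -1.961
vertex -2.878 2.271 -3.076
vertex -3.125 2.169 -2.019
endloop
endfacet
facet normal -0.226 -0.094 0.970
outer loop
vertex -3.182 2.907 -1.961
vertex -3.125 2.169 -2.019
vertex -2.283 2.589 -1.782
endloop
endfacet
facet normal 0.227 0.094 -0.969
outer loop
vertex -2.878 2.271 -3.076
vertex -2.037 2.691 -2.838
vertex -2.328 1.779 -2.995
endloop
endfacet
facet normal -0.632 -0.743 -0.219
outer loop
vertex -2.878 2.271 -3.076
vertex -2.328 1.779 -2.995
vertex -3.125 2.169 -2.019
endloop
endfacet
facet normal -0.632 -0.743 -0.219
outer loop
vertex -3.125 2.169 -2.019
vertex -2.328 1.779 -2.995
vertex -2.575 1.677 -1.938
endloop
endfacet
facet normal -0.226 -0.093 0.970
outer loop
vertex -3.125 2.169 -2.019
vertex -2.575 1.677 -1.938
vertex -2.283 2.589 -1.782
endloop
endfacet
facet normal 0.227 0.094 -0.969
outer loop
vertex -2.328 1.779 -2.995
vertex -2.037 2.691 -2.838
vertex -1.607 1.822 -2.822
endloop
endfacet
facet normal 0.078 -0.994 -0.078
outer loop
vertex -2.328 1.779 -2.995
vertex -1.607 1.822 -2.822
vertex -2.575 1.677 -1.938
endloop
endfacet
facet normal 0.077 -0.994 -0.079
outer loop
vertex -2.575 1.677 -1.938
vertex -1.607 1.822 -2.822
vertex -1.854 1.719 -1.766
endloop
endfacet
facet normal -0.226 -0.094 0.970
outer loop
vertex -2.575 1.677 -1.938
vertex -1.854 1.719 -1.766
vertex -2.283 2.589 -1.782
endloop
endfacet
facet normal 0.226 0.094 -0.969
outer loop
vertex -1.607 1.822 -2.822
vertex -2.037 2.691 -2.838
vertex -1.138 2.373 -2.659
endloop
endfacet
facet normal 0.741 -0.663 0.109
outer loop
vertex -1.607 1.822 -2.822
vertex -1.138 2.373 -2.659
vertex -1.854 1.719 -1.766
endloop
endfacet
facet normal 0.741 -0.662 0.109
outer loop
vertex -1.854 1.719 -1.766
vertex -1.138 2.373 -2.659
vertex -1.385 2.271 -1.603
endloop
endfacet
facet normal -0.226 -0.094 0.969
outer loop
vertex -1.854 1.719 -1.766
vertex -1.385 2.271 -1.603
vertex -2.283 2.589 -1.782
endloop
endfacet
facet normal 0.226 0.094 -0.970
outer loop
vertex -1.138 2.373 -2.659
vertex -2.037 2.691 -2.838
vertex -1.195 3.111 -2.601
endloop
endfacet
facet normal 0.971 0.057 0.233
outer loop
vertex -1.138 2.373 -2.659
vertex -1.195 3.111 -2.601
vertex -1.385 2.271 -1.603
endloop
endfacet
facet normal 0.971 0.056 0.232
outer loop
vertex -1.385 2.271 -1.603
vertex -1.195 3.111 -2.601
vertex -1.442 3.009 -1.544
endloop
endfacet
facet normal -0.227 -0.095 0.969
outer loop
vertex -1.385 2.271 -1.603
vertex -1.442 3.009 -1.544
vertex -2.283 2.589 -1.782
endloop
endfacet

endsolid


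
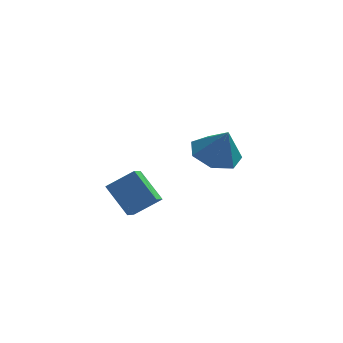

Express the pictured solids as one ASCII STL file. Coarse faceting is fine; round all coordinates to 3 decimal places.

solid 
facet normal -0.324 0.200 -0.925
outer loop
vertex 3.726 2.251 -2.455
vertex 3.206 1.432 -2.45
vertex 2.939 2.32 -2.164
endloop
endfacet
facet normal 0.300 0.703 0.644
outer loop
vertex 3.726 2.251 -2.455
vertex 2.939 2.32 -2.164
vertex 3.634 1.168 -1.23
endloop
endfacet
facet normal -0.324 0.201 -0.925
outer loop
vertex 2.939 2.32 -2.164
vertex 3.206 1.432 -2.45
vertex 2.353 1.72 -2.089
endloop
endfacet
facet normal -0.356 0.450 0.819
outer loop
vertex 2.939 2.32 -2.164
vertex 2.353 1.72 -2.089
vertex 3.634 1.168 -1.23
endloop
endfacet
facet normal -0.324 0.200 -0.925
outer loop
vertex 2.353 1.72 -2.089
vertex 3.206 1.432 -2.45
vertex 2.409 0.904 -2.285
endloop
endfacet
facet normal -0.608 -0.225 0.762
outer loop
vertex 2.353 1.72 -2.089
vertex 2.409 0.904 -2.285
vertex 3.634 1.168 -1.23
endloop
endfacet
facet normal -0.324 0.200 -0.925
outer loop
vertex 2.409 0.904 -2.285
vertex 3.206 1.432 -2.45
vertex 3.066 0.485 -2.606
endloop
endfacet
facet normal -0.268 -0.814 0.515
outer loop
vertex 2.409 0.904 -2.285
vertex 3.066 0.485 -2.606
vertex 3.634 1.168 -1.23
endloop
endfacet
facet normal -0.325 0.200 -0.924
outer loop
vertex 3.066 0.485 -2.606
vertex 3.206 1.432 -2.45
vertex 3.827 0.78 -2.81
endloop
endfacet
facet normal 0.409 -0.873 0.264
outer loop
vertex 3.066 0.485 -2.606
vertex 3.827 0.78 -2.81
vertex 3.634 1.168 -1.23
endloop
endfacet
facet normal -0.324 0.201 -0.924
outer loop
vertex 3.827 0.78 -2.81
vertex 3.206 1.432 -2.45
vertex 4.121 1.566 -2.742
endloop
endfacet
facet normal 0.912 -0.358 0.199
outer loop
vertex 3.827 0.78 -2.81
vertex 4.121 1.566 -2.742
vertex 3.634 1.168 -1.23
endloop
endfacet
facet normal -0.324 0.200 -0.924
outer loop
vertex 4.121 1.566 -2.742
vertex 3.206 1.432 -2.45
vertex 3.726 2.251 -2.455
endloop
endfacet
facet normal 0.864 0.344 0.369
outer loop
vertex 4.121 1.566 -2.742
vertex 3.726 2.251 -2.455
vertex 3.634 1.168 -1.23
endloop
endfacet
facet normal -0.814 -0.180 -0.552
outer loop
vertex 0.429 -3.309 -2.457
vertex -0.321 -2.577 -1.589
vertex 0.593 -2.568 -2.94
endloop
endfacet
facet normal 0.551 -0.538 -0.638
outer loop
vertex 1.521 -2.363 -2.311
vertex 0.429 -3.309 -2.457
vertex 0.593 -2.568 -2.94
endloop
endfacet
facet normal -0.814 -0.180 -0.552
outer loop
vertex 0.593 -2.568 -2.94
vertex -0.321 -2.577 -1.589
vertex -0.157 -1.836 -2.073
endloop
endfacet
facet normal 0.182 0.823 -0.537
outer loop
vertex -0.157 -1.836 -2.073
vertex 1.521 -2.363 -2.311
vertex 0.593 -2.568 -2.94
endloop
endfacet
facet normal -0.182 -0.824 0.537
outer loop
vertex 0.429 -3.309 -2.457
vertex 0.607 -2.372 -0.96
vertex -0.321 -2.577 -1.589
endloop
endfacet
facet normal 0.552 -0.538 -0.637
outer loop
vertex 1.357 -3.104 -1.827
vertex 0.429 -3.309 -2.457
vertex 1.521 -2.363 -2.311
endloop
endfacet
facet normal -0.183 -0.823 0.537
outer loop
vertex 1.357 -3.104 -1.827
vertex 0.607 -2.372 -0.96
vertex 0.429 -3.309 -2.457
endloop
endfacet
facet normal -0.551 0.538 0.638
outer loop
vertex -0.321 -2.577 -1.589
vertex 0.607 -2.372 -0.96
vertex -0.157 -1.836 -2.073
endloop
endfacet
facet normal 0.183 0.824 -0.537
outer loop
vertex 0.771 -1.631 -1.443
vertex 1.521 -2.363 -2.311
vertex -0.157 -1.836 -2.073
endloop
endfacet
facet normal -0.552 0.538 0.638
outer loop
vertex -0.157 -1.836 -2.073
vertex 0.607 -2.372 -0.96
vertex 0.771 -1.631 -1.443
endloop
endfacet
facet normal 0.814 0.180 0.552
outer loop
vertex 0.771 -1.631 -1.443
vertex 1.357 -3.104 -1.827
vertex 1.521 -2.363 -2.311
endloop
endfacet
facet normal 0.814 0.180 0.552
outer loop
vertex 0.607 -2.372 -0.96
vertex 1.357 -3.104 -1.827
vertex 0.771 -1.631 -1.443
endloop
endfacet

endsolid


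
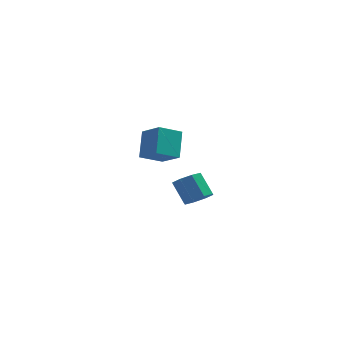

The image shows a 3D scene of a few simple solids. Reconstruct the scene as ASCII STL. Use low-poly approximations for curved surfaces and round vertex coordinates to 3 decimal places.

solid 
facet normal 0.522 -0.272 -0.809
outer loop
vertex -1.842 4.069 -4.239
vertex -2.496 3.364 -4.424
vertex -2.401 4.305 -4.679
endloop
endfacet
facet normal 0.414 0.909 -0.039
outer loop
vertex -1.842 4.069 -4.239
vertex -2.401 4.305 -4.679
vertex -2.749 4.542 -2.831
endloop
endfacet
facet normal 0.414 0.910 -0.039
outer loop
vertex -2.749 4.542 -2.831
vertex -2.401 4.305 -4.679
vertex -3.309 4.778 -3.271
endloop
endfacet
facet normal -0.521 0.272 0.809
outer loop
vertex -2.749 4.542 -2.831
vertex -3.309 4.778 -3.271
vertex -3.404 3.836 -3.016
endloop
endfacet
facet normal 0.520 -0.272 -0.810
outer loop
vertex -2.401 4.305 -4.679
vertex -2.496 3.364 -4.424
vertex -3.017 3.99 -4.969
endloop
endfacet
facet normal -0.235 0.866 -0.442
outer loop
vertex -2.401 4.305 -4.679
vertex -3.017 3.99 -4.969
vertex -3.309 4.778 -3.271
endloop
endfacet
facet normal -0.235 0.865 -0.442
outer loop
vertex -3.309 4.778 -3.271
vertex -3.017 3.99 -4.969
vertex -3.924 4.462 -3.562
endloop
endfacet
facet normal -0.522 0.272 0.809
outer loop
vertex -3.309 4.778 -3.271
vertex -3.924 4.462 -3.562
vertex -3.404 3.836 -3.016
endloop
endfacet
facet normal 0.521 -0.271 -0.809
outer loop
vertex -3.017 3.99 -4.969
vertex -2.496 3.364 -4.424
vertex -3.327 3.307 -4.94
endloop
endfacet
facet normal -0.747 0.314 -0.587
outer loop
vertex -3.017 3.99 -4.969
vertex -3.327 3.307 -4.94
vertex -3.924 4.462 -3.562
endloop
endfacet
facet normal -0.746 0.315 -0.587
outer loop
vertex -3.924 4.462 -3.562
vertex -3.327 3.307 -4.94
vertex -4.235 3.78 -3.533
endloop
endfacet
facet normal -0.521 0.272 0.809
outer loop
vertex -3.924 4.462 -3.562
vertex -4.235 3.78 -3.533
vertex -3.404 3.836 -3.016
endloop
endfacet
facet normal 0.521 -0.271 -0.809
outer loop
vertex -3.327 3.307 -4.94
vertex -2.496 3.364 -4.424
vertex -3.151 2.658 -4.609
endloop
endfacet
facet normal -0.820 -0.420 -0.388
outer loop
vertex -3.327 3.307 -4.94
vertex -3.151 2.658 -4.609
vertex -4.235 3.78 -3.533
endloop
endfacet
facet normal -0.820 -0.422 -0.387
outer loop
vertex -4.235 3.78 -3.533
vertex -3.151 2.658 -4.609
vertex -4.058 3.131 -3.201
endloop
endfacet
facet normal -0.522 0.272 0.809
outer loop
vertex -4.235 3.78 -3.533
vertex -4.058 3.131 -3.201
vertex -3.404 3.836 -3.016
endloop
endfacet
facet normal 0.521 -0.272 -0.809
outer loop
vertex -3.151 2.658 -4.609
vertex -2.496 3.364 -4.424
vertex -2.591 2.422 -4.169
endloop
endfacet
facet normal -0.414 -0.910 0.039
outer loop
vertex -3.151 2.658 -4.609
vertex -2.591 2.422 -4.169
vertex -4.058 3.131 -3.201
endloop
endfacet
facet normal -0.414 -0.909 0.038
outer loop
vertex -4.058 3.131 -3.201
vertex -2.591 2.422 -4.169
vertex -3.499 2.895 -2.761
endloop
endfacet
facet normal -0.522 0.272 0.809
outer loop
vertex -4.058 3.131 -3.201
vertex -3.499 2.895 -2.761
vertex -3.404 3.836 -3.016
endloop
endfacet
facet normal 0.522 -0.272 -0.809
outer loop
vertex -2.591 2.422 -4.169
vertex -2.496 3.364 -4.424
vertex -1.976 2.738 -3.878
endloop
endfacet
facet normal 0.235 -0.865 0.442
outer loop
vertex -2.591 2.422 -4.169
vertex -1.976 2.738 -3.878
vertex -3.499 2.895 -2.761
endloop
endfacet
facet normal 0.235 -0.866 0.442
outer loop
vertex -3.499 2.895 -2.761
vertex -1.976 2.738 -3.878
vertex -2.883 3.21 -2.471
endloop
endfacet
facet normal -0.520 0.272 0.810
outer loop
vertex -3.499 2.895 -2.761
vertex -2.883 3.21 -2.471
vertex -3.404 3.836 -3.016
endloop
endfacet
facet normal 0.521 -0.272 -0.809
outer loop
vertex -1.976 2.738 -3.878
vertex -2.496 3.364 -4.424
vertex -1.665 3.42 -3.907
endloop
endfacet
facet normal 0.746 -0.315 0.587
outer loop
vertex -1.976 2.738 -3.878
vertex -1.665 3.42 -3.907
vertex -2.883 3.21 -2.471
endloop
endfacet
facet normal 0.746 -0.314 0.587
outer loop
vertex -2.883 3.21 -2.471
vertex -1.665 3.42 -3.907
vertex -2.573 3.893 -2.5
endloop
endfacet
facet normal -0.521 0.271 0.809
outer loop
vertex -2.883 3.21 -2.471
vertex -2.573 3.893 -2.5
vertex -3.404 3.836 -3.016
endloop
endfacet
facet normal 0.522 -0.272 -0.809
outer loop
vertex -1.665 3.42 -3.907
vertex -2.496 3.364 -4.424
vertex -1.842 4.069 -4.239
endloop
endfacet
facet normal 0.820 0.422 0.387
outer loop
vertex -1.665 3.42 -3.907
vertex -1.842 4.069 -4.239
vertex -2.573 3.893 -2.5
endloop
endfacet
facet normal 0.821 0.420 0.387
outer loop
vertex -2.573 3.893 -2.5
vertex -1.842 4.069 -4.239
vertex -2.749 4.542 -2.831
endloop
endfacet
facet normal -0.521 0.271 0.809
outer loop
vertex -2.573 3.893 -2.5
vertex -2.749 4.542 -2.831
vertex -3.404 3.836 -3.016
endloop
endfacet
facet normal -0.637 -0.677 0.369
outer loop
vertex -2.462 -3.602 3.469
vertex -3.729 -2.798 2.758
vertex -2.253 -4.644 1.919
endloop
endfacet
facet normal 0.763 -0.484 0.428
outer loop
vertex -1.291 -3.622 1.362
vertex -2.462 -3.602 3.469
vertex -2.253 -4.644 1.919
endloop
endfacet
facet normal -0.637 -0.677 0.369
outer loop
vertex -2.253 -4.644 1.919
vertex -3.729 -2.798 2.758
vertex -3.519 -3.84 1.208
endloop
endfacet
facet normal 0.111 -0.554 -0.825
outer loop
vertex -3.519 -3.84 1.208
vertex -1.291 -3.622 1.362
vertex -2.253 -4.644 1.919
endloop
endfacet
facet normal -0.111 0.554 0.825
outer loop
vertex -2.462 -3.602 3.469
vertex -2.767 -1.776 2.201
vertex -3.729 -2.798 2.758
endloop
endfacet
facet normal 0.763 -0.484 0.429
outer loop
vertex -1.501 -2.58 2.912
vertex -2.462 -3.602 3.469
vertex -1.291 -3.622 1.362
endloop
endfacet
facet normal -0.111 0.554 0.825
outer loop
vertex -1.501 -2.58 2.912
vertex -2.767 -1.776 2.201
vertex -2.462 -3.602 3.469
endloop
endfacet
facet normal -0.763 0.484 -0.429
outer loop
vertex -3.729 -2.798 2.758
vertex -2.767 -1.776 2.201
vertex -3.519 -3.84 1.208
endloop
endfacet
facet normal 0.111 -0.554 -0.825
outer loop
vertex -2.558 -2.818 0.651
vertex -1.291 -3.622 1.362
vertex -3.519 -3.84 1.208
endloop
endfacet
facet normal -0.763 0.484 -0.428
outer loop
vertex -3.519 -3.84 1.208
vertex -2.767 -1.776 2.201
vertex -2.558 -2.818 0.651
endloop
endfacet
facet normal 0.637 0.677 -0.369
outer loop
vertex -2.558 -2.818 0.651
vertex -1.501 -2.58 2.912
vertex -1.291 -3.622 1.362
endloop
endfacet
facet normal 0.637 0.677 -0.369
outer loop
vertex -2.767 -1.776 2.201
vertex -1.501 -2.58 2.912
vertex -2.558 -2.818 0.651
endloop
endfacet

endsolid
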